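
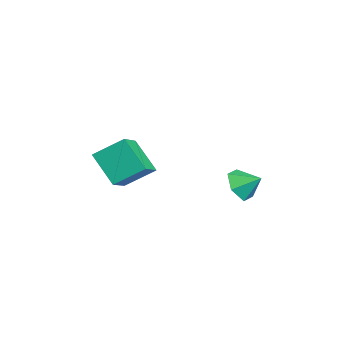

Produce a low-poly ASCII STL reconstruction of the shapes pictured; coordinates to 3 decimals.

solid 
facet normal -0.819 0.343 -0.460
outer loop
vertex -3.828 -2.287 4.213
vertex -2.58 -1.338 2.698
vertex -3.9 -3.878 3.157
endloop
endfacet
facet normal -0.572 -0.435 0.695
outer loop
vertex -2.36 -4.522 4.022
vertex -3.828 -2.287 4.213
vertex -3.9 -3.878 3.157
endloop
endfacet
facet normal -0.819 0.343 -0.460
outer loop
vertex -3.9 -3.878 3.157
vertex -2.58 -1.338 2.698
vertex -2.652 -2.929 1.642
endloop
endfacet
facet normal -0.038 -0.833 -0.553
outer loop
vertex -2.652 -2.929 1.642
vertex -2.36 -4.522 4.022
vertex -3.9 -3.878 3.157
endloop
endfacet
facet normal 0.038 0.833 0.553
outer loop
vertex -3.828 -2.287 4.213
vertex -1.04 -1.982 3.563
vertex -2.58 -1.338 2.698
endloop
endfacet
facet normal -0.572 -0.435 0.695
outer loop
vertex -2.288 -2.931 5.078
vertex -3.828 -2.287 4.213
vertex -2.36 -4.522 4.022
endloop
endfacet
facet normal 0.038 0.833 0.553
outer loop
vertex -2.288 -2.931 5.078
vertex -1.04 -1.982 3.563
vertex -3.828 -2.287 4.213
endloop
endfacet
facet normal 0.572 0.435 -0.695
outer loop
vertex -2.58 -1.338 2.698
vertex -1.04 -1.982 3.563
vertex -2.652 -2.929 1.642
endloop
endfacet
facet normal -0.038 -0.833 -0.553
outer loop
vertex -1.112 -3.573 2.507
vertex -2.36 -4.522 4.022
vertex -2.652 -2.929 1.642
endloop
endfacet
facet normal 0.572 0.435 -0.695
outer loop
vertex -2.652 -2.929 1.642
vertex -1.04 -1.982 3.563
vertex -1.112 -3.573 2.507
endloop
endfacet
facet normal 0.819 -0.343 0.460
outer loop
vertex -1.112 -3.573 2.507
vertex -2.288 -2.931 5.078
vertex -2.36 -4.522 4.022
endloop
endfacet
facet normal 0.819 -0.343 0.460
outer loop
vertex -1.04 -1.982 3.563
vertex -2.288 -2.931 5.078
vertex -1.112 -3.573 2.507
endloop
endfacet
facet normal -0.375 -0.762 -0.528
outer loop
vertex -1.224 2.234 1.842
vertex -2.142 2.799 1.679
vertex -1.317 2.883 0.972
endloop
endfacet
facet normal 0.966 0.245 0.079
outer loop
vertex -1.224 2.234 1.842
vertex -1.317 2.883 0.972
vertex -1.658 3.781 2.361
endloop
endfacet
facet normal -0.375 -0.762 -0.528
outer loop
vertex -1.317 2.883 0.972
vertex -2.142 2.799 1.679
vertex -2.235 3.448 0.809
endloop
endfacet
facet normal 0.534 0.764 -0.362
outer loop
vertex -1.317 2.883 0.972
vertex -2.235 3.448 0.809
vertex -1.658 3.781 2.361
endloop
endfacet
facet normal -0.375 -0.762 -0.528
outer loop
vertex -2.235 3.448 0.809
vertex -2.142 2.799 1.679
vertex -3.06 3.364 1.516
endloop
endfacet
facet normal -0.210 0.969 -0.130
outer loop
vertex -2.235 3.448 0.809
vertex -3.06 3.364 1.516
vertex -1.658 3.781 2.361
endloop
endfacet
facet normal -0.375 -0.762 -0.528
outer loop
vertex -3.06 3.364 1.516
vertex -2.142 2.799 1.679
vertex -2.967 2.714 2.387
endloop
endfacet
facet normal -0.523 0.655 0.545
outer loop
vertex -3.06 3.364 1.516
vertex -2.967 2.714 2.387
vertex -1.658 3.781 2.361
endloop
endfacet
facet normal -0.375 -0.762 -0.528
outer loop
vertex -2.967 2.714 2.387
vertex -2.142 2.799 1.679
vertex -2.049 2.149 2.55
endloop
endfacet
facet normal -0.091 0.136 0.986
outer loop
vertex -2.967 2.714 2.387
vertex -2.049 2.149 2.55
vertex -1.658 3.781 2.361
endloop
endfacet
facet normal -0.375 -0.762 -0.528
outer loop
vertex -2.049 2.149 2.55
vertex -2.142 2.799 1.679
vertex -1.224 2.234 1.842
endloop
endfacet
facet normal 0.654 -0.069 0.753
outer loop
vertex -2.049 2.149 2.55
vertex -1.224 2.234 1.842
vertex -1.658 3.781 2.361
endloop
endfacet

endsolid


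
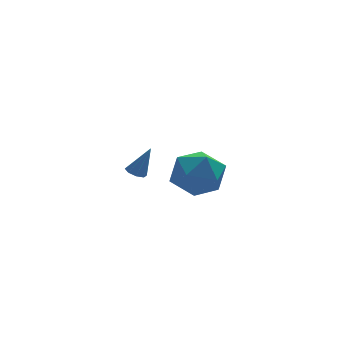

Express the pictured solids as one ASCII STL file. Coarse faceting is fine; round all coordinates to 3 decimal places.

solid 
facet normal -0.440 -0.302 0.846
outer loop
vertex 0.02 -1.967 -1.136
vertex 0.04 -3.149 -1.547
vertex 1.003 -2.699 -0.886
endloop
endfacet
facet normal -0.037 0.278 0.960
outer loop
vertex 0.02 -1.967 -1.136
vertex 1.003 -2.699 -0.886
vertex 1.181 -1.507 -1.224
endloop
endfacet
facet normal -0.276 0.798 0.535
outer loop
vertex 0.02 -1.967 -1.136
vertex 1.181 -1.507 -1.224
vertex 0.327 -1.22 -2.092
endloop
endfacet
facet normal -0.825 0.542 0.158
outer loop
vertex 0.02 -1.967 -1.136
vertex 0.327 -1.22 -2.092
vertex -0.378 -2.235 -2.292
endloop
endfacet
facet normal -0.926 -0.138 0.351
outer loop
vertex 0.02 -1.967 -1.136
vertex -0.378 -2.235 -2.292
vertex 0.04 -3.149 -1.547
endloop
endfacet
facet normal 0.632 0.123 0.766
outer loop
vertex 1.181 -1.507 -1.224
vertex 1.003 -2.699 -0.886
vertex 1.918 -2.405 -1.688
endloop
endfacet
facet normal -0.019 -0.813 0.581
outer loop
vertex 1.003 -2.699 -0.886
vertex 0.04 -3.149 -1.547
vertex 1.213 -3.42 -1.888
endloop
endfacet
facet normal -0.807 -0.548 -0.220
outer loop
vertex 0.04 -3.149 -1.547
vertex -0.378 -2.235 -2.292
vertex 0.359 -3.133 -2.756
endloop
endfacet
facet normal -0.643 0.551 -0.532
outer loop
vertex -0.378 -2.235 -2.292
vertex 0.327 -1.22 -2.092
vertex 0.537 -1.941 -3.094
endloop
endfacet
facet normal 0.246 0.966 0.078
outer loop
vertex 0.327 -1.22 -2.092
vertex 1.181 -1.507 -1.224
vertex 1.5 -1.491 -2.433
endloop
endfacet
facet normal 0.825 -0.542 -0.158
outer loop
vertex 1.52 -2.673 -2.844
vertex 1.918 -2.405 -1.688
vertex 1.213 -3.42 -1.888
endloop
endfacet
facet normal 0.276 -0.798 -0.535
outer loop
vertex 1.52 -2.673 -2.844
vertex 1.213 -3.42 -1.888
vertex 0.359 -3.133 -2.756
endloop
endfacet
facet normal 0.037 -0.278 -0.960
outer loop
vertex 1.52 -2.673 -2.844
vertex 0.359 -3.133 -2.756
vertex 0.537 -1.941 -3.094
endloop
endfacet
facet normal 0.440 0.302 -0.846
outer loop
vertex 1.52 -2.673 -2.844
vertex 0.537 -1.941 -3.094
vertex 1.5 -1.491 -2.433
endloop
endfacet
facet normal 0.926 0.138 -0.351
outer loop
vertex 1.52 -2.673 -2.844
vertex 1.5 -1.491 -2.433
vertex 1.918 -2.405 -1.688
endloop
endfacet
facet normal 0.643 -0.551 0.532
outer loop
vertex 1.213 -3.42 -1.888
vertex 1.918 -2.405 -1.688
vertex 1.003 -2.699 -0.886
endloop
endfacet
facet normal -0.246 -0.966 -0.078
outer loop
vertex 0.359 -3.133 -2.756
vertex 1.213 -3.42 -1.888
vertex 0.04 -3.149 -1.547
endloop
endfacet
facet normal -0.632 -0.123 -0.766
outer loop
vertex 0.537 -1.941 -3.094
vertex 0.359 -3.133 -2.756
vertex -0.378 -2.235 -2.292
endloop
endfacet
facet normal 0.019 0.813 -0.581
outer loop
vertex 1.5 -1.491 -2.433
vertex 0.537 -1.941 -3.094
vertex 0.327 -1.22 -2.092
endloop
endfacet
facet normal 0.807 0.548 0.220
outer loop
vertex 1.918 -2.405 -1.688
vertex 1.5 -1.491 -2.433
vertex 1.181 -1.507 -1.224
endloop
endfacet
facet normal -0.421 0.060 -0.905
outer loop
vertex 0.091 3.208 -4.643
vertex -0.312 2.945 -4.473
vertex -0.188 3.439 -4.498
endloop
endfacet
facet normal 0.657 0.751 0.069
outer loop
vertex 0.091 3.208 -4.643
vertex -0.188 3.439 -4.498
vertex 0.332 2.855 -3.087
endloop
endfacet
facet normal -0.421 0.060 -0.905
outer loop
vertex -0.188 3.439 -4.498
vertex -0.312 2.945 -4.473
vertex -0.54 3.381 -4.338
endloop
endfacet
facet normal 0.019 0.926 0.377
outer loop
vertex -0.188 3.439 -4.498
vertex -0.54 3.381 -4.338
vertex 0.332 2.855 -3.087
endloop
endfacet
facet normal -0.422 0.060 -0.905
outer loop
vertex -0.54 3.381 -4.338
vertex -0.312 2.945 -4.473
vertex -0.758 3.068 -4.257
endloop
endfacet
facet normal -0.559 0.550 0.621
outer loop
vertex -0.54 3.381 -4.338
vertex -0.758 3.068 -4.257
vertex 0.332 2.855 -3.087
endloop
endfacet
facet normal -0.422 0.058 -0.905
outer loop
vertex -0.758 3.068 -4.257
vertex -0.312 2.945 -4.473
vertex -0.715 2.682 -4.302
endloop
endfacet
facet normal -0.737 -0.159 0.657
outer loop
vertex -0.758 3.068 -4.257
vertex -0.715 2.682 -4.302
vertex 0.332 2.855 -3.087
endloop
endfacet
facet normal -0.422 0.058 -0.905
outer loop
vertex -0.715 2.682 -4.302
vertex -0.312 2.945 -4.473
vertex -0.436 2.451 -4.447
endloop
endfacet
facet normal -0.409 -0.786 0.464
outer loop
vertex -0.715 2.682 -4.302
vertex -0.436 2.451 -4.447
vertex 0.332 2.855 -3.087
endloop
endfacet
facet normal -0.421 0.058 -0.905
outer loop
vertex -0.436 2.451 -4.447
vertex -0.312 2.945 -4.473
vertex -0.084 2.509 -4.607
endloop
endfacet
facet normal 0.229 -0.961 0.156
outer loop
vertex -0.436 2.451 -4.447
vertex -0.084 2.509 -4.607
vertex 0.332 2.855 -3.087
endloop
endfacet
facet normal -0.420 0.058 -0.905
outer loop
vertex -0.084 2.509 -4.607
vertex -0.312 2.945 -4.473
vertex 0.134 2.822 -4.688
endloop
endfacet
facet normal 0.807 -0.585 -0.088
outer loop
vertex -0.084 2.509 -4.607
vertex 0.134 2.822 -4.688
vertex 0.332 2.855 -3.087
endloop
endfacet
facet normal -0.420 0.059 -0.905
outer loop
vertex 0.134 2.822 -4.688
vertex -0.312 2.945 -4.473
vertex 0.091 3.208 -4.643
endloop
endfacet
facet normal 0.984 0.124 -0.124
outer loop
vertex 0.134 2.822 -4.688
vertex 0.091 3.208 -4.643
vertex 0.332 2.855 -3.087
endloop
endfacet

endsolid


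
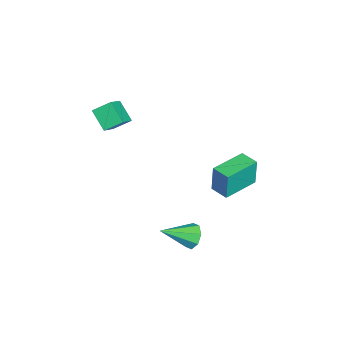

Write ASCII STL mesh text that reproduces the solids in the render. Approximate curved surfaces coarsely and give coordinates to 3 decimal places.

solid 
facet normal -0.776 0.237 -0.585
outer loop
vertex -3.136 -2.666 3.984
vertex -2.286 -2.045 3.108
vertex -3.009 -3.628 3.426
endloop
endfacet
facet normal -0.620 -0.453 0.640
outer loop
vertex -1.674 -4.035 4.432
vertex -3.136 -2.666 3.984
vertex -3.009 -3.628 3.426
endloop
endfacet
facet normal -0.776 0.237 -0.585
outer loop
vertex -3.009 -3.628 3.426
vertex -2.286 -2.045 3.108
vertex -2.158 -3.007 2.549
endloop
endfacet
facet normal 0.114 -0.859 -0.498
outer loop
vertex -2.158 -3.007 2.549
vertex -1.674 -4.035 4.432
vertex -3.009 -3.628 3.426
endloop
endfacet
facet normal -0.114 0.859 0.499
outer loop
vertex -3.136 -2.666 3.984
vertex -0.951 -2.452 4.114
vertex -2.286 -2.045 3.108
endloop
endfacet
facet normal -0.621 -0.454 0.639
outer loop
vertex -1.802 -3.073 4.991
vertex -3.136 -2.666 3.984
vertex -1.674 -4.035 4.432
endloop
endfacet
facet normal -0.114 0.860 0.498
outer loop
vertex -1.802 -3.073 4.991
vertex -0.951 -2.452 4.114
vertex -3.136 -2.666 3.984
endloop
endfacet
facet normal 0.620 0.454 -0.639
outer loop
vertex -2.286 -2.045 3.108
vertex -0.951 -2.452 4.114
vertex -2.158 -3.007 2.549
endloop
endfacet
facet normal 0.114 -0.859 -0.498
outer loop
vertex -0.824 -3.414 3.556
vertex -1.674 -4.035 4.432
vertex -2.158 -3.007 2.549
endloop
endfacet
facet normal 0.621 0.453 -0.640
outer loop
vertex -2.158 -3.007 2.549
vertex -0.951 -2.452 4.114
vertex -0.824 -3.414 3.556
endloop
endfacet
facet normal 0.776 -0.237 0.585
outer loop
vertex -0.824 -3.414 3.556
vertex -1.802 -3.073 4.991
vertex -1.674 -4.035 4.432
endloop
endfacet
facet normal 0.776 -0.237 0.585
outer loop
vertex -0.951 -2.452 4.114
vertex -1.802 -3.073 4.991
vertex -0.824 -3.414 3.556
endloop
endfacet
facet normal -0.728 -0.685 0.030
outer loop
vertex -2.472 2.157 -0.999
vertex -3.953 3.729 -1.04
vertex -2.488 2.098 -2.727
endloop
endfacet
facet normal 0.685 -0.728 0.019
outer loop
vertex -1.687 2.851 -2.76
vertex -2.472 2.157 -0.999
vertex -2.488 2.098 -2.727
endloop
endfacet
facet normal -0.728 -0.685 0.030
outer loop
vertex -2.488 2.098 -2.727
vertex -3.953 3.729 -1.04
vertex -3.968 3.669 -2.768
endloop
endfacet
facet normal -0.009 -0.034 -0.999
outer loop
vertex -3.968 3.669 -2.768
vertex -1.687 2.851 -2.76
vertex -2.488 2.098 -2.727
endloop
endfacet
facet normal 0.009 0.034 0.999
outer loop
vertex -2.472 2.157 -0.999
vertex -3.152 4.482 -1.073
vertex -3.953 3.729 -1.04
endloop
endfacet
facet normal 0.686 -0.727 0.019
outer loop
vertex -1.672 2.911 -1.032
vertex -2.472 2.157 -0.999
vertex -1.687 2.851 -2.76
endloop
endfacet
facet normal 0.009 0.034 0.999
outer loop
vertex -1.672 2.911 -1.032
vertex -3.152 4.482 -1.073
vertex -2.472 2.157 -0.999
endloop
endfacet
facet normal -0.685 0.728 -0.019
outer loop
vertex -3.953 3.729 -1.04
vertex -3.152 4.482 -1.073
vertex -3.968 3.669 -2.768
endloop
endfacet
facet normal -0.009 -0.034 -0.999
outer loop
vertex -3.168 4.423 -2.801
vertex -1.687 2.851 -2.76
vertex -3.968 3.669 -2.768
endloop
endfacet
facet normal -0.686 0.727 -0.018
outer loop
vertex -3.968 3.669 -2.768
vertex -3.152 4.482 -1.073
vertex -3.168 4.423 -2.801
endloop
endfacet
facet normal 0.728 0.685 -0.030
outer loop
vertex -3.168 4.423 -2.801
vertex -1.672 2.911 -1.032
vertex -1.687 2.851 -2.76
endloop
endfacet
facet normal 0.728 0.685 -0.030
outer loop
vertex -3.152 4.482 -1.073
vertex -1.672 2.911 -1.032
vertex -3.168 4.423 -2.801
endloop
endfacet
facet normal -0.262 0.836 -0.482
outer loop
vertex 3.053 1.472 -1.29
vertex 2.666 1.041 -1.828
vertex 2.475 1.378 -1.139
endloop
endfacet
facet normal 0.217 0.198 0.956
outer loop
vertex 3.053 1.472 -1.29
vertex 2.475 1.378 -1.139
vertex 3.174 -0.581 -0.892
endloop
endfacet
facet normal -0.262 0.836 -0.482
outer loop
vertex 2.475 1.378 -1.139
vertex 2.666 1.041 -1.828
vertex 2.009 1.087 -1.391
endloop
endfacet
facet normal -0.451 -0.049 0.891
outer loop
vertex 2.475 1.378 -1.139
vertex 2.009 1.087 -1.391
vertex 3.174 -0.581 -0.892
endloop
endfacet
facet normal -0.262 0.836 -0.482
outer loop
vertex 2.009 1.087 -1.391
vertex 2.666 1.041 -1.828
vertex 1.928 0.769 -1.899
endloop
endfacet
facet normal -0.802 -0.440 0.403
outer loop
vertex 2.009 1.087 -1.391
vertex 1.928 0.769 -1.899
vertex 3.174 -0.581 -0.892
endloop
endfacet
facet normal -0.262 0.836 -0.482
outer loop
vertex 1.928 0.769 -1.899
vertex 2.666 1.041 -1.828
vertex 2.279 0.61 -2.365
endloop
endfacet
facet normal -0.630 -0.745 -0.220
outer loop
vertex 1.928 0.769 -1.899
vertex 2.279 0.61 -2.365
vertex 3.174 -0.581 -0.892
endloop
endfacet
facet normal -0.262 0.836 -0.482
outer loop
vertex 2.279 0.61 -2.365
vertex 2.666 1.041 -1.828
vertex 2.857 0.704 -2.516
endloop
endfacet
facet normal -0.033 -0.787 -0.616
outer loop
vertex 2.279 0.61 -2.365
vertex 2.857 0.704 -2.516
vertex 3.174 -0.581 -0.892
endloop
endfacet
facet normal -0.261 0.836 -0.482
outer loop
vertex 2.857 0.704 -2.516
vertex 2.666 1.041 -1.828
vertex 3.323 0.995 -2.264
endloop
endfacet
facet normal 0.636 -0.540 -0.552
outer loop
vertex 2.857 0.704 -2.516
vertex 3.323 0.995 -2.264
vertex 3.174 -0.581 -0.892
endloop
endfacet
facet normal -0.261 0.837 -0.482
outer loop
vertex 3.323 0.995 -2.264
vertex 2.666 1.041 -1.828
vertex 3.405 1.313 -1.756
endloop
endfacet
facet normal 0.987 -0.150 -0.065
outer loop
vertex 3.323 0.995 -2.264
vertex 3.405 1.313 -1.756
vertex 3.174 -0.581 -0.892
endloop
endfacet
facet normal -0.261 0.836 -0.482
outer loop
vertex 3.405 1.313 -1.756
vertex 2.666 1.041 -1.828
vertex 3.053 1.472 -1.29
endloop
endfacet
facet normal 0.813 0.157 0.561
outer loop
vertex 3.405 1.313 -1.756
vertex 3.053 1.472 -1.29
vertex 3.174 -0.581 -0.892
endloop
endfacet

endsolid


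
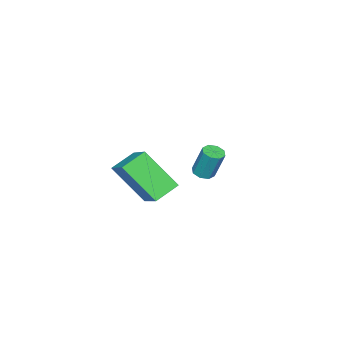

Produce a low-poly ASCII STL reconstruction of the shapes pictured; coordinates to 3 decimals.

solid 
facet normal 0.005 -0.338 -0.941
outer loop
vertex -2.968 -2.062 -3.385
vertex -3.227 -2.498 -3.23
vertex -3.371 -2.018 -3.403
endloop
endfacet
facet normal 0.117 0.935 -0.335
outer loop
vertex -2.968 -2.062 -3.385
vertex -3.371 -2.018 -3.403
vertex -2.975 -1.546 -1.945
endloop
endfacet
facet normal 0.117 0.935 -0.335
outer loop
vertex -2.975 -1.546 -1.945
vertex -3.371 -2.018 -3.403
vertex -3.377 -1.502 -1.963
endloop
endfacet
facet normal -0.005 0.338 0.941
outer loop
vertex -2.975 -1.546 -1.945
vertex -3.377 -1.502 -1.963
vertex -3.233 -1.982 -1.79
endloop
endfacet
facet normal 0.003 -0.338 -0.941
outer loop
vertex -3.371 -2.018 -3.403
vertex -3.227 -2.498 -3.23
vertex -3.689 -2.255 -3.319
endloop
endfacet
facet normal -0.620 0.738 -0.267
outer loop
vertex -3.371 -2.018 -3.403
vertex -3.689 -2.255 -3.319
vertex -3.377 -1.502 -1.963
endloop
endfacet
facet normal -0.619 0.738 -0.268
outer loop
vertex -3.377 -1.502 -1.963
vertex -3.689 -2.255 -3.319
vertex -3.696 -1.739 -1.879
endloop
endfacet
facet normal -0.003 0.338 0.941
outer loop
vertex -3.377 -1.502 -1.963
vertex -3.696 -1.739 -1.879
vertex -3.233 -1.982 -1.79
endloop
endfacet
facet normal 0.005 -0.335 -0.942
outer loop
vertex -3.689 -2.255 -3.319
vertex -3.227 -2.498 -3.23
vertex -3.737 -2.635 -3.184
endloop
endfacet
facet normal -0.993 0.110 -0.044
outer loop
vertex -3.689 -2.255 -3.319
vertex -3.737 -2.635 -3.184
vertex -3.696 -1.739 -1.879
endloop
endfacet
facet normal -0.993 0.108 -0.043
outer loop
vertex -3.696 -1.739 -1.879
vertex -3.737 -2.635 -3.184
vertex -3.743 -2.118 -1.743
endloop
endfacet
facet normal -0.003 0.338 0.941
outer loop
vertex -3.696 -1.739 -1.879
vertex -3.743 -2.118 -1.743
vertex -3.233 -1.982 -1.79
endloop
endfacet
facet normal 0.006 -0.338 -0.941
outer loop
vertex -3.737 -2.635 -3.184
vertex -3.227 -2.498 -3.23
vertex -3.485 -2.934 -3.075
endloop
endfacet
facet normal -0.784 -0.585 0.207
outer loop
vertex -3.737 -2.635 -3.184
vertex -3.485 -2.934 -3.075
vertex -3.743 -2.118 -1.743
endloop
endfacet
facet normal -0.786 -0.584 0.205
outer loop
vertex -3.743 -2.118 -1.743
vertex -3.485 -2.934 -3.075
vertex -3.492 -2.418 -1.635
endloop
endfacet
facet normal -0.003 0.337 0.942
outer loop
vertex -3.743 -2.118 -1.743
vertex -3.492 -2.418 -1.635
vertex -3.233 -1.982 -1.79
endloop
endfacet
facet normal 0.005 -0.338 -0.941
outer loop
vertex -3.485 -2.934 -3.075
vertex -3.227 -2.498 -3.23
vertex -3.083 -2.978 -3.057
endloop
endfacet
facet normal -0.117 -0.935 0.334
outer loop
vertex -3.485 -2.934 -3.075
vertex -3.083 -2.978 -3.057
vertex -3.492 -2.418 -1.635
endloop
endfacet
facet normal -0.117 -0.935 0.335
outer loop
vertex -3.492 -2.418 -1.635
vertex -3.083 -2.978 -3.057
vertex -3.089 -2.462 -1.617
endloop
endfacet
facet normal -0.005 0.338 0.941
outer loop
vertex -3.492 -2.418 -1.635
vertex -3.089 -2.462 -1.617
vertex -3.233 -1.982 -1.79
endloop
endfacet
facet normal 0.003 -0.338 -0.941
outer loop
vertex -3.083 -2.978 -3.057
vertex -3.227 -2.498 -3.23
vertex -2.764 -2.741 -3.141
endloop
endfacet
facet normal 0.619 -0.739 0.267
outer loop
vertex -3.083 -2.978 -3.057
vertex -2.764 -2.741 -3.141
vertex -3.089 -2.462 -1.617
endloop
endfacet
facet normal 0.620 -0.737 0.267
outer loop
vertex -3.089 -2.462 -1.617
vertex -2.764 -2.741 -3.141
vertex -2.771 -2.225 -1.701
endloop
endfacet
facet normal -0.003 0.338 0.941
outer loop
vertex -3.089 -2.462 -1.617
vertex -2.771 -2.225 -1.701
vertex -3.233 -1.982 -1.79
endloop
endfacet
facet normal 0.003 -0.338 -0.941
outer loop
vertex -2.764 -2.741 -3.141
vertex -3.227 -2.498 -3.23
vertex -2.717 -2.362 -3.277
endloop
endfacet
facet normal 0.993 -0.108 0.043
outer loop
vertex -2.764 -2.741 -3.141
vertex -2.717 -2.362 -3.277
vertex -2.771 -2.225 -1.701
endloop
endfacet
facet normal 0.993 -0.110 0.044
outer loop
vertex -2.771 -2.225 -1.701
vertex -2.717 -2.362 -3.277
vertex -2.723 -1.845 -1.836
endloop
endfacet
facet normal -0.005 0.335 0.942
outer loop
vertex -2.771 -2.225 -1.701
vertex -2.723 -1.845 -1.836
vertex -3.233 -1.982 -1.79
endloop
endfacet
facet normal 0.003 -0.337 -0.942
outer loop
vertex -2.717 -2.362 -3.277
vertex -3.227 -2.498 -3.23
vertex -2.968 -2.062 -3.385
endloop
endfacet
facet normal 0.786 0.583 -0.206
outer loop
vertex -2.717 -2.362 -3.277
vertex -2.968 -2.062 -3.385
vertex -2.723 -1.845 -1.836
endloop
endfacet
facet normal 0.784 0.586 -0.206
outer loop
vertex -2.723 -1.845 -1.836
vertex -2.968 -2.062 -3.385
vertex -2.975 -1.546 -1.945
endloop
endfacet
facet normal -0.006 0.338 0.941
outer loop
vertex -2.723 -1.845 -1.836
vertex -2.975 -1.546 -1.945
vertex -3.233 -1.982 -1.79
endloop
endfacet
facet normal -0.538 -0.659 -0.525
outer loop
vertex 1.228 -3.133 0.08
vertex 1.01 -1.682 -1.519
vertex 2.249 -3.552 -0.44
endloop
endfacet
facet normal 0.101 -0.669 0.737
outer loop
vertex 3.19 -2.398 0.479
vertex 1.228 -3.133 0.08
vertex 2.249 -3.552 -0.44
endloop
endfacet
facet normal -0.538 -0.659 -0.525
outer loop
vertex 2.249 -3.552 -0.44
vertex 1.01 -1.682 -1.519
vertex 2.031 -2.101 -2.039
endloop
endfacet
facet normal 0.837 -0.343 -0.426
outer loop
vertex 2.031 -2.101 -2.039
vertex 3.19 -2.398 0.479
vertex 2.249 -3.552 -0.44
endloop
endfacet
facet normal -0.837 0.343 0.426
outer loop
vertex 1.228 -3.133 0.08
vertex 1.951 -0.528 -0.6
vertex 1.01 -1.682 -1.519
endloop
endfacet
facet normal 0.101 -0.669 0.737
outer loop
vertex 2.169 -1.979 0.999
vertex 1.228 -3.133 0.08
vertex 3.19 -2.398 0.479
endloop
endfacet
facet normal -0.837 0.343 0.426
outer loop
vertex 2.169 -1.979 0.999
vertex 1.951 -0.528 -0.6
vertex 1.228 -3.133 0.08
endloop
endfacet
facet normal -0.101 0.669 -0.737
outer loop
vertex 1.01 -1.682 -1.519
vertex 1.951 -0.528 -0.6
vertex 2.031 -2.101 -2.039
endloop
endfacet
facet normal 0.837 -0.343 -0.426
outer loop
vertex 2.972 -0.947 -1.12
vertex 3.19 -2.398 0.479
vertex 2.031 -2.101 -2.039
endloop
endfacet
facet normal -0.101 0.669 -0.737
outer loop
vertex 2.031 -2.101 -2.039
vertex 1.951 -0.528 -0.6
vertex 2.972 -0.947 -1.12
endloop
endfacet
facet normal 0.538 0.659 0.525
outer loop
vertex 2.972 -0.947 -1.12
vertex 2.169 -1.979 0.999
vertex 3.19 -2.398 0.479
endloop
endfacet
facet normal 0.538 0.659 0.525
outer loop
vertex 1.951 -0.528 -0.6
vertex 2.169 -1.979 0.999
vertex 2.972 -0.947 -1.12
endloop
endfacet

endsolid


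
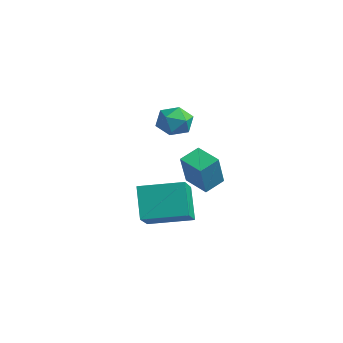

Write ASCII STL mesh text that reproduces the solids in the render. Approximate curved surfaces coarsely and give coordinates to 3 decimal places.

solid 
facet normal -0.380 0.356 -0.853
outer loop
vertex -0.352 2.325 -3.836
vertex 0.849 2.678 -4.224
vertex -0.215 1.341 -4.308
endloop
endfacet
facet normal -0.916 -0.270 0.296
outer loop
vertex 0.531 0.642 -2.636
vertex -0.352 2.325 -3.836
vertex -0.215 1.341 -4.308
endloop
endfacet
facet normal -0.380 0.356 -0.853
outer loop
vertex -0.215 1.341 -4.308
vertex 0.849 2.678 -4.224
vertex 0.985 1.693 -4.696
endloop
endfacet
facet normal 0.124 -0.895 -0.429
outer loop
vertex 0.985 1.693 -4.696
vertex 0.531 0.642 -2.636
vertex -0.215 1.341 -4.308
endloop
endfacet
facet normal -0.124 0.895 0.429
outer loop
vertex -0.352 2.325 -3.836
vertex 1.595 1.979 -2.552
vertex 0.849 2.678 -4.224
endloop
endfacet
facet normal -0.916 -0.269 0.297
outer loop
vertex 0.395 1.627 -2.164
vertex -0.352 2.325 -3.836
vertex 0.531 0.642 -2.636
endloop
endfacet
facet normal -0.124 0.895 0.429
outer loop
vertex 0.395 1.627 -2.164
vertex 1.595 1.979 -2.552
vertex -0.352 2.325 -3.836
endloop
endfacet
facet normal 0.916 0.269 -0.297
outer loop
vertex 0.849 2.678 -4.224
vertex 1.595 1.979 -2.552
vertex 0.985 1.693 -4.696
endloop
endfacet
facet normal 0.124 -0.895 -0.429
outer loop
vertex 1.732 0.995 -3.024
vertex 0.531 0.642 -2.636
vertex 0.985 1.693 -4.696
endloop
endfacet
facet normal 0.916 0.270 -0.297
outer loop
vertex 0.985 1.693 -4.696
vertex 1.595 1.979 -2.552
vertex 1.732 0.995 -3.024
endloop
endfacet
facet normal 0.380 -0.356 0.853
outer loop
vertex 1.732 0.995 -3.024
vertex 0.395 1.627 -2.164
vertex 0.531 0.642 -2.636
endloop
endfacet
facet normal 0.380 -0.356 0.853
outer loop
vertex 1.595 1.979 -2.552
vertex 0.395 1.627 -2.164
vertex 1.732 0.995 -3.024
endloop
endfacet
facet normal -0.129 0.698 0.705
outer loop
vertex -0.565 1.897 -0.606
vertex -1.405 1.537 -0.403
vertex -0.643 1.227 0.043
endloop
endfacet
facet normal 0.563 0.540 0.625
outer loop
vertex -0.565 1.897 -0.606
vertex -0.643 1.227 0.043
vertex 0.062 1.203 -0.571
endloop
endfacet
facet normal 0.742 0.668 -0.054
outer loop
vertex -0.565 1.897 -0.606
vertex 0.062 1.203 -0.571
vertex -0.264 1.499 -1.397
endloop
endfacet
facet normal 0.160 0.905 -0.394
outer loop
vertex -0.565 1.897 -0.606
vertex -0.264 1.499 -1.397
vertex -1.171 1.705 -1.293
endloop
endfacet
facet normal -0.377 0.923 0.075
outer loop
vertex -0.565 1.897 -0.606
vertex -1.171 1.705 -1.293
vertex -1.405 1.537 -0.403
endloop
endfacet
facet normal 0.646 -0.157 0.747
outer loop
vertex 0.062 1.203 -0.571
vertex -0.643 1.227 0.043
vertex -0.389 0.415 -0.347
endloop
endfacet
facet normal -0.473 0.097 0.876
outer loop
vertex -0.643 1.227 0.043
vertex -1.405 1.537 -0.403
vertex -1.296 0.621 -0.243
endloop
endfacet
facet normal -0.876 0.461 -0.143
outer loop
vertex -1.405 1.537 -0.403
vertex -1.171 1.705 -1.293
vertex -1.622 0.917 -1.069
endloop
endfacet
facet normal -0.005 0.432 -0.902
outer loop
vertex -1.171 1.705 -1.293
vertex -0.264 1.499 -1.397
vertex -0.917 0.893 -1.683
endloop
endfacet
facet normal 0.935 0.050 -0.351
outer loop
vertex -0.264 1.499 -1.397
vertex 0.062 1.203 -0.571
vertex -0.155 0.583 -1.237
endloop
endfacet
facet normal -0.160 -0.905 0.394
outer loop
vertex -0.995 0.223 -1.034
vertex -0.389 0.415 -0.347
vertex -1.296 0.621 -0.243
endloop
endfacet
facet normal -0.742 -0.668 0.054
outer loop
vertex -0.995 0.223 -1.034
vertex -1.296 0.621 -0.243
vertex -1.622 0.917 -1.069
endloop
endfacet
facet normal -0.563 -0.540 -0.625
outer loop
vertex -0.995 0.223 -1.034
vertex -1.622 0.917 -1.069
vertex -0.917 0.893 -1.683
endloop
endfacet
facet normal 0.129 -0.698 -0.705
outer loop
vertex -0.995 0.223 -1.034
vertex -0.917 0.893 -1.683
vertex -0.155 0.583 -1.237
endloop
endfacet
facet normal 0.377 -0.923 -0.075
outer loop
vertex -0.995 0.223 -1.034
vertex -0.155 0.583 -1.237
vertex -0.389 0.415 -0.347
endloop
endfacet
facet normal 0.005 -0.432 0.902
outer loop
vertex -1.296 0.621 -0.243
vertex -0.389 0.415 -0.347
vertex -0.643 1.227 0.043
endloop
endfacet
facet normal -0.935 -0.050 0.351
outer loop
vertex -1.622 0.917 -1.069
vertex -1.296 0.621 -0.243
vertex -1.405 1.537 -0.403
endloop
endfacet
facet normal -0.646 0.157 -0.747
outer loop
vertex -0.917 0.893 -1.683
vertex -1.622 0.917 -1.069
vertex -1.171 1.705 -1.293
endloop
endfacet
facet normal 0.473 -0.097 -0.876
outer loop
vertex -0.155 0.583 -1.237
vertex -0.917 0.893 -1.683
vertex -0.264 1.499 -1.397
endloop
endfacet
facet normal 0.876 -0.461 0.143
outer loop
vertex -0.389 0.415 -0.347
vertex -0.155 0.583 -1.237
vertex 0.062 1.203 -0.571
endloop
endfacet
facet normal -0.537 -0.829 -0.156
outer loop
vertex 4.474 -3.324 -4.069
vertex 3.563 -3.021 -2.546
vertex 3.307 -2.402 -4.951
endloop
endfacet
facet normal 0.506 -0.168 -0.846
outer loop
vertex 4.397 -0.719 -4.634
vertex 4.474 -3.324 -4.069
vertex 3.307 -2.402 -4.951
endloop
endfacet
facet normal -0.537 -0.829 -0.156
outer loop
vertex 3.307 -2.402 -4.951
vertex 3.563 -3.021 -2.546
vertex 2.396 -2.098 -3.429
endloop
endfacet
facet normal -0.675 0.533 -0.510
outer loop
vertex 2.396 -2.098 -3.429
vertex 4.397 -0.719 -4.634
vertex 3.307 -2.402 -4.951
endloop
endfacet
facet normal 0.675 -0.533 0.510
outer loop
vertex 4.474 -3.324 -4.069
vertex 4.653 -1.338 -2.229
vertex 3.563 -3.021 -2.546
endloop
endfacet
facet normal 0.507 -0.168 -0.846
outer loop
vertex 5.564 -1.642 -3.751
vertex 4.474 -3.324 -4.069
vertex 4.397 -0.719 -4.634
endloop
endfacet
facet normal 0.674 -0.534 0.510
outer loop
vertex 5.564 -1.642 -3.751
vertex 4.653 -1.338 -2.229
vertex 4.474 -3.324 -4.069
endloop
endfacet
facet normal -0.506 0.169 0.846
outer loop
vertex 3.563 -3.021 -2.546
vertex 4.653 -1.338 -2.229
vertex 2.396 -2.098 -3.429
endloop
endfacet
facet normal -0.675 0.534 -0.510
outer loop
vertex 3.486 -0.416 -3.111
vertex 4.397 -0.719 -4.634
vertex 2.396 -2.098 -3.429
endloop
endfacet
facet normal -0.506 0.168 0.846
outer loop
vertex 2.396 -2.098 -3.429
vertex 4.653 -1.338 -2.229
vertex 3.486 -0.416 -3.111
endloop
endfacet
facet normal 0.537 0.829 0.156
outer loop
vertex 3.486 -0.416 -3.111
vertex 5.564 -1.642 -3.751
vertex 4.397 -0.719 -4.634
endloop
endfacet
facet normal 0.537 0.829 0.156
outer loop
vertex 4.653 -1.338 -2.229
vertex 5.564 -1.642 -3.751
vertex 3.486 -0.416 -3.111
endloop
endfacet

endsolid


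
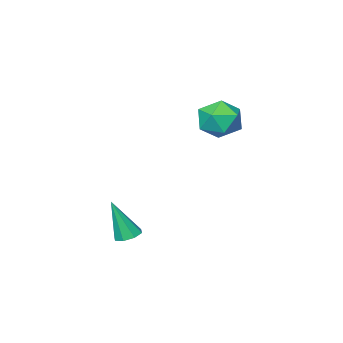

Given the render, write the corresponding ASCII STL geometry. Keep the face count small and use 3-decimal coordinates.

solid 
facet normal 0.205 0.523 0.827
outer loop
vertex -4.152 -2.546 1.218
vertex -4.055 -3.513 1.806
vertex -3.145 -3.064 1.296
endloop
endfacet
facet normal 0.428 0.870 0.245
outer loop
vertex -4.152 -2.546 1.218
vertex -3.145 -3.064 1.296
vertex -3.48 -2.62 0.306
endloop
endfacet
facet normal -0.136 0.974 -0.179
outer loop
vertex -4.152 -2.546 1.218
vertex -3.48 -2.62 0.306
vertex -4.597 -2.795 0.204
endloop
endfacet
facet normal -0.708 0.692 0.141
outer loop
vertex -4.152 -2.546 1.218
vertex -4.597 -2.795 0.204
vertex -4.953 -3.347 1.131
endloop
endfacet
facet normal -0.497 0.414 0.763
outer loop
vertex -4.152 -2.546 1.218
vertex -4.953 -3.347 1.131
vertex -4.055 -3.513 1.806
endloop
endfacet
facet normal 0.889 0.448 -0.100
outer loop
vertex -3.48 -2.62 0.306
vertex -3.145 -3.064 1.296
vertex -2.967 -3.633 0.329
endloop
endfacet
facet normal 0.528 -0.114 0.842
outer loop
vertex -3.145 -3.064 1.296
vertex -4.055 -3.513 1.806
vertex -3.323 -4.185 1.256
endloop
endfacet
facet normal -0.609 -0.291 0.738
outer loop
vertex -4.055 -3.513 1.806
vertex -4.953 -3.347 1.131
vertex -4.44 -4.36 1.154
endloop
endfacet
facet normal -0.950 0.160 -0.269
outer loop
vertex -4.953 -3.347 1.131
vertex -4.597 -2.795 0.204
vertex -4.775 -3.916 0.164
endloop
endfacet
facet normal -0.025 0.617 -0.787
outer loop
vertex -4.597 -2.795 0.204
vertex -3.48 -2.62 0.306
vertex -3.865 -3.467 -0.346
endloop
endfacet
facet normal 0.708 -0.692 -0.141
outer loop
vertex -3.768 -4.434 0.242
vertex -2.967 -3.633 0.329
vertex -3.323 -4.185 1.256
endloop
endfacet
facet normal 0.136 -0.974 0.179
outer loop
vertex -3.768 -4.434 0.242
vertex -3.323 -4.185 1.256
vertex -4.44 -4.36 1.154
endloop
endfacet
facet normal -0.428 -0.870 -0.245
outer loop
vertex -3.768 -4.434 0.242
vertex -4.44 -4.36 1.154
vertex -4.775 -3.916 0.164
endloop
endfacet
facet normal -0.205 -0.523 -0.827
outer loop
vertex -3.768 -4.434 0.242
vertex -4.775 -3.916 0.164
vertex -3.865 -3.467 -0.346
endloop
endfacet
facet normal 0.497 -0.414 -0.763
outer loop
vertex -3.768 -4.434 0.242
vertex -3.865 -3.467 -0.346
vertex -2.967 -3.633 0.329
endloop
endfacet
facet normal 0.950 -0.160 0.269
outer loop
vertex -3.323 -4.185 1.256
vertex -2.967 -3.633 0.329
vertex -3.145 -3.064 1.296
endloop
endfacet
facet normal 0.025 -0.617 0.787
outer loop
vertex -4.44 -4.36 1.154
vertex -3.323 -4.185 1.256
vertex -4.055 -3.513 1.806
endloop
endfacet
facet normal -0.889 -0.448 0.100
outer loop
vertex -4.775 -3.916 0.164
vertex -4.44 -4.36 1.154
vertex -4.953 -3.347 1.131
endloop
endfacet
facet normal -0.528 0.114 -0.842
outer loop
vertex -3.865 -3.467 -0.346
vertex -4.775 -3.916 0.164
vertex -4.597 -2.795 0.204
endloop
endfacet
facet normal 0.609 0.291 -0.738
outer loop
vertex -2.967 -3.633 0.329
vertex -3.865 -3.467 -0.346
vertex -3.48 -2.62 0.306
endloop
endfacet
facet normal -0.252 0.229 -0.940
outer loop
vertex 1.872 -3.246 -4.591
vertex 1.533 -2.747 -4.379
vertex 2.139 -2.837 -4.563
endloop
endfacet
facet normal 0.838 -0.543 -0.060
outer loop
vertex 1.872 -3.246 -4.591
vertex 2.139 -2.837 -4.563
vertex 2.047 -3.213 -2.461
endloop
endfacet
facet normal -0.252 0.228 -0.940
outer loop
vertex 2.139 -2.837 -4.563
vertex 1.533 -2.747 -4.379
vertex 2.051 -2.374 -4.427
endloop
endfacet
facet normal 0.984 0.166 0.073
outer loop
vertex 2.139 -2.837 -4.563
vertex 2.051 -2.374 -4.427
vertex 2.047 -3.213 -2.461
endloop
endfacet
facet normal -0.252 0.229 -0.940
outer loop
vertex 2.051 -2.374 -4.427
vertex 1.533 -2.747 -4.379
vertex 1.66 -2.13 -4.263
endloop
endfacet
facet normal 0.594 0.739 0.317
outer loop
vertex 2.051 -2.374 -4.427
vertex 1.66 -2.13 -4.263
vertex 2.047 -3.213 -2.461
endloop
endfacet
facet normal -0.252 0.229 -0.940
outer loop
vertex 1.66 -2.13 -4.263
vertex 1.533 -2.747 -4.379
vertex 1.194 -2.248 -4.167
endloop
endfacet
facet normal -0.104 0.842 0.529
outer loop
vertex 1.66 -2.13 -4.263
vertex 1.194 -2.248 -4.167
vertex 2.047 -3.213 -2.461
endloop
endfacet
facet normal -0.252 0.229 -0.940
outer loop
vertex 1.194 -2.248 -4.167
vertex 1.533 -2.747 -4.379
vertex 0.927 -2.657 -4.195
endloop
endfacet
facet normal -0.698 0.415 0.584
outer loop
vertex 1.194 -2.248 -4.167
vertex 0.927 -2.657 -4.195
vertex 2.047 -3.213 -2.461
endloop
endfacet
facet normal -0.252 0.229 -0.940
outer loop
vertex 0.927 -2.657 -4.195
vertex 1.533 -2.747 -4.379
vertex 1.015 -3.119 -4.331
endloop
endfacet
facet normal -0.843 -0.293 0.451
outer loop
vertex 0.927 -2.657 -4.195
vertex 1.015 -3.119 -4.331
vertex 2.047 -3.213 -2.461
endloop
endfacet
facet normal -0.251 0.228 -0.941
outer loop
vertex 1.015 -3.119 -4.331
vertex 1.533 -2.747 -4.379
vertex 1.407 -3.364 -4.495
endloop
endfacet
facet normal -0.455 -0.866 0.207
outer loop
vertex 1.015 -3.119 -4.331
vertex 1.407 -3.364 -4.495
vertex 2.047 -3.213 -2.461
endloop
endfacet
facet normal -0.252 0.228 -0.940
outer loop
vertex 1.407 -3.364 -4.495
vertex 1.533 -2.747 -4.379
vertex 1.872 -3.246 -4.591
endloop
endfacet
facet normal 0.245 -0.970 -0.005
outer loop
vertex 1.407 -3.364 -4.495
vertex 1.872 -3.246 -4.591
vertex 2.047 -3.213 -2.461
endloop
endfacet

endsolid


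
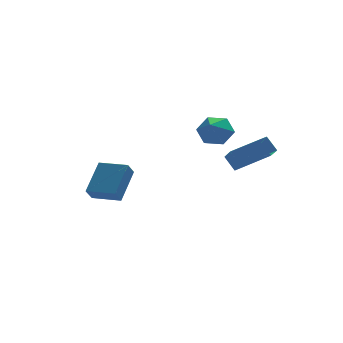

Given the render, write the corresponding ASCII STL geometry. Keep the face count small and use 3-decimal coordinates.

solid 
facet normal 0.357 0.790 -0.499
outer loop
vertex 3.575 1.055 2.179
vertex 2.951 0.888 1.468
vertex 2.705 1.461 2.199
endloop
endfacet
facet normal 0.071 0.103 0.992
outer loop
vertex 3.575 1.055 2.179
vertex 2.705 1.461 2.199
vertex 2.249 -0.668 2.452
endloop
endfacet
facet normal 0.356 0.790 -0.499
outer loop
vertex 2.705 1.461 2.199
vertex 2.951 0.888 1.468
vertex 2.081 1.293 1.488
endloop
endfacet
facet normal -0.757 0.235 0.609
outer loop
vertex 2.705 1.461 2.199
vertex 2.081 1.293 1.488
vertex 2.249 -0.668 2.452
endloop
endfacet
facet normal 0.356 0.790 -0.499
outer loop
vertex 2.081 1.293 1.488
vertex 2.951 0.888 1.468
vertex 2.327 0.721 0.758
endloop
endfacet
facet normal -0.966 -0.175 -0.188
outer loop
vertex 2.081 1.293 1.488
vertex 2.327 0.721 0.758
vertex 2.249 -0.668 2.452
endloop
endfacet
facet normal 0.356 0.790 -0.499
outer loop
vertex 2.327 0.721 0.758
vertex 2.951 0.888 1.468
vertex 3.197 0.316 0.738
endloop
endfacet
facet normal -0.348 -0.717 -0.604
outer loop
vertex 2.327 0.721 0.758
vertex 3.197 0.316 0.738
vertex 2.249 -0.668 2.452
endloop
endfacet
facet normal 0.357 0.790 -0.499
outer loop
vertex 3.197 0.316 0.738
vertex 2.951 0.888 1.468
vertex 3.821 0.483 1.449
endloop
endfacet
facet normal 0.480 -0.849 -0.222
outer loop
vertex 3.197 0.316 0.738
vertex 3.821 0.483 1.449
vertex 2.249 -0.668 2.452
endloop
endfacet
facet normal 0.357 0.790 -0.499
outer loop
vertex 3.821 0.483 1.449
vertex 2.951 0.888 1.468
vertex 3.575 1.055 2.179
endloop
endfacet
facet normal 0.689 -0.439 0.576
outer loop
vertex 3.821 0.483 1.449
vertex 3.575 1.055 2.179
vertex 2.249 -0.668 2.452
endloop
endfacet
facet normal -0.375 0.523 0.766
outer loop
vertex 4.198 -3.598 2.517
vertex 4.245 -2.457 1.761
vertex 2.336 -3.961 1.854
endloop
endfacet
facet normal -0.034 -0.833 0.552
outer loop
vertex 2.695 -4.463 1.119
vertex 4.198 -3.598 2.517
vertex 2.336 -3.961 1.854
endloop
endfacet
facet normal -0.374 0.523 0.766
outer loop
vertex 2.336 -3.961 1.854
vertex 4.245 -2.457 1.761
vertex 2.382 -2.82 1.098
endloop
endfacet
facet normal -0.927 -0.181 -0.329
outer loop
vertex 2.382 -2.82 1.098
vertex 2.695 -4.463 1.119
vertex 2.336 -3.961 1.854
endloop
endfacet
facet normal 0.927 0.180 0.330
outer loop
vertex 4.198 -3.598 2.517
vertex 4.604 -2.959 1.026
vertex 4.245 -2.457 1.761
endloop
endfacet
facet normal -0.034 -0.833 0.552
outer loop
vertex 4.558 -4.1 1.782
vertex 4.198 -3.598 2.517
vertex 2.695 -4.463 1.119
endloop
endfacet
facet normal 0.926 0.181 0.330
outer loop
vertex 4.558 -4.1 1.782
vertex 4.604 -2.959 1.026
vertex 4.198 -3.598 2.517
endloop
endfacet
facet normal 0.034 0.833 -0.552
outer loop
vertex 4.245 -2.457 1.761
vertex 4.604 -2.959 1.026
vertex 2.382 -2.82 1.098
endloop
endfacet
facet normal -0.926 -0.181 -0.330
outer loop
vertex 2.742 -3.322 0.363
vertex 2.695 -4.463 1.119
vertex 2.382 -2.82 1.098
endloop
endfacet
facet normal 0.034 0.833 -0.552
outer loop
vertex 2.382 -2.82 1.098
vertex 4.604 -2.959 1.026
vertex 2.742 -3.322 0.363
endloop
endfacet
facet normal 0.374 -0.523 -0.766
outer loop
vertex 2.742 -3.322 0.363
vertex 4.558 -4.1 1.782
vertex 2.695 -4.463 1.119
endloop
endfacet
facet normal 0.375 -0.523 -0.766
outer loop
vertex 4.604 -2.959 1.026
vertex 4.558 -4.1 1.782
vertex 2.742 -3.322 0.363
endloop
endfacet
facet normal -0.781 0.623 -0.053
outer loop
vertex -3.458 1.424 -2.239
vertex -2.527 2.708 -0.863
vertex -3.07 1.854 -2.902
endloop
endfacet
facet normal -0.443 -0.611 -0.656
outer loop
vertex -1.813 0.852 -2.817
vertex -3.458 1.424 -2.239
vertex -3.07 1.854 -2.902
endloop
endfacet
facet normal -0.781 0.622 -0.053
outer loop
vertex -3.07 1.854 -2.902
vertex -2.527 2.708 -0.863
vertex -2.14 3.138 -1.526
endloop
endfacet
facet normal 0.440 0.488 -0.753
outer loop
vertex -2.14 3.138 -1.526
vertex -1.813 0.852 -2.817
vertex -3.07 1.854 -2.902
endloop
endfacet
facet normal -0.440 -0.488 0.754
outer loop
vertex -3.458 1.424 -2.239
vertex -1.27 1.706 -0.778
vertex -2.527 2.708 -0.863
endloop
endfacet
facet normal -0.443 -0.612 -0.655
outer loop
vertex -2.2 0.422 -2.154
vertex -3.458 1.424 -2.239
vertex -1.813 0.852 -2.817
endloop
endfacet
facet normal -0.440 -0.489 0.753
outer loop
vertex -2.2 0.422 -2.154
vertex -1.27 1.706 -0.778
vertex -3.458 1.424 -2.239
endloop
endfacet
facet normal 0.443 0.612 0.655
outer loop
vertex -2.527 2.708 -0.863
vertex -1.27 1.706 -0.778
vertex -2.14 3.138 -1.526
endloop
endfacet
facet normal 0.440 0.488 -0.754
outer loop
vertex -0.882 2.136 -1.441
vertex -1.813 0.852 -2.817
vertex -2.14 3.138 -1.526
endloop
endfacet
facet normal 0.443 0.612 0.656
outer loop
vertex -2.14 3.138 -1.526
vertex -1.27 1.706 -0.778
vertex -0.882 2.136 -1.441
endloop
endfacet
facet normal 0.781 -0.622 0.052
outer loop
vertex -0.882 2.136 -1.441
vertex -2.2 0.422 -2.154
vertex -1.813 0.852 -2.817
endloop
endfacet
facet normal 0.781 -0.623 0.053
outer loop
vertex -1.27 1.706 -0.778
vertex -2.2 0.422 -2.154
vertex -0.882 2.136 -1.441
endloop
endfacet

endsolid


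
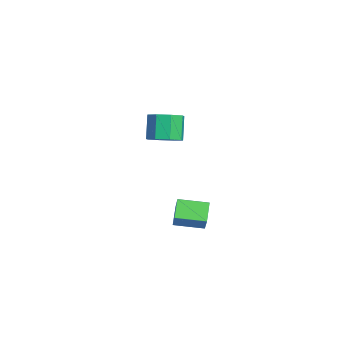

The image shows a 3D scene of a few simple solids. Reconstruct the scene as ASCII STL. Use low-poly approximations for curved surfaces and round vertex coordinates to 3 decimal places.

solid 
facet normal -0.591 0.005 -0.806
outer loop
vertex 1.844 -2.462 -3.506
vertex 2.135 -0.932 -3.71
vertex 2.817 -2.742 -4.221
endloop
endfacet
facet normal -0.185 -0.974 0.129
outer loop
vertex 3.485 -2.748 -3.31
vertex 1.844 -2.462 -3.506
vertex 2.817 -2.742 -4.221
endloop
endfacet
facet normal -0.591 0.005 -0.806
outer loop
vertex 2.817 -2.742 -4.221
vertex 2.135 -0.932 -3.71
vertex 3.108 -1.213 -4.425
endloop
endfacet
facet normal 0.785 -0.226 -0.577
outer loop
vertex 3.108 -1.213 -4.425
vertex 3.485 -2.748 -3.31
vertex 2.817 -2.742 -4.221
endloop
endfacet
facet normal -0.785 0.226 0.577
outer loop
vertex 1.844 -2.462 -3.506
vertex 2.803 -0.938 -2.799
vertex 2.135 -0.932 -3.71
endloop
endfacet
facet normal -0.185 -0.974 0.131
outer loop
vertex 2.512 -2.467 -2.595
vertex 1.844 -2.462 -3.506
vertex 3.485 -2.748 -3.31
endloop
endfacet
facet normal -0.785 0.226 0.577
outer loop
vertex 2.512 -2.467 -2.595
vertex 2.803 -0.938 -2.799
vertex 1.844 -2.462 -3.506
endloop
endfacet
facet normal 0.186 0.974 -0.130
outer loop
vertex 2.135 -0.932 -3.71
vertex 2.803 -0.938 -2.799
vertex 3.108 -1.213 -4.425
endloop
endfacet
facet normal 0.785 -0.226 -0.577
outer loop
vertex 3.776 -1.218 -3.514
vertex 3.485 -2.748 -3.31
vertex 3.108 -1.213 -4.425
endloop
endfacet
facet normal 0.185 0.974 -0.130
outer loop
vertex 3.108 -1.213 -4.425
vertex 2.803 -0.938 -2.799
vertex 3.776 -1.218 -3.514
endloop
endfacet
facet normal 0.591 -0.005 0.806
outer loop
vertex 3.776 -1.218 -3.514
vertex 2.512 -2.467 -2.595
vertex 3.485 -2.748 -3.31
endloop
endfacet
facet normal 0.591 -0.005 0.806
outer loop
vertex 2.803 -0.938 -2.799
vertex 2.512 -2.467 -2.595
vertex 3.776 -1.218 -3.514
endloop
endfacet
facet normal 0.497 -0.111 -0.861
outer loop
vertex -2.121 -2.205 -0.931
vertex -2.968 -2.357 -1.4
vertex -2.425 -1.569 -1.188
endloop
endfacet
facet normal 0.768 0.519 0.376
outer loop
vertex -2.121 -2.205 -0.931
vertex -2.425 -1.569 -1.188
vertex -2.905 -2.03 0.429
endloop
endfacet
facet normal 0.767 0.520 0.376
outer loop
vertex -2.905 -2.03 0.429
vertex -2.425 -1.569 -1.188
vertex -3.21 -1.395 0.172
endloop
endfacet
facet normal -0.497 0.110 0.861
outer loop
vertex -2.905 -2.03 0.429
vertex -3.21 -1.395 0.172
vertex -3.752 -2.183 -0.04
endloop
endfacet
facet normal 0.496 -0.110 -0.861
outer loop
vertex -2.425 -1.569 -1.188
vertex -2.968 -2.357 -1.4
vertex -3.047 -1.395 -1.569
endloop
endfacet
facet normal 0.256 0.966 0.024
outer loop
vertex -2.425 -1.569 -1.188
vertex -3.047 -1.395 -1.569
vertex -3.21 -1.395 0.172
endloop
endfacet
facet normal 0.256 0.966 0.024
outer loop
vertex -3.21 -1.395 0.172
vertex -3.047 -1.395 -1.569
vertex -3.832 -1.221 -0.209
endloop
endfacet
facet normal -0.497 0.110 0.861
outer loop
vertex -3.21 -1.395 0.172
vertex -3.832 -1.221 -0.209
vertex -3.752 -2.183 -0.04
endloop
endfacet
facet normal 0.496 -0.111 -0.861
outer loop
vertex -3.047 -1.395 -1.569
vertex -2.968 -2.357 -1.4
vertex -3.623 -1.785 -1.851
endloop
endfacet
facet normal -0.406 0.847 -0.343
outer loop
vertex -3.047 -1.395 -1.569
vertex -3.623 -1.785 -1.851
vertex -3.832 -1.221 -0.209
endloop
endfacet
facet normal -0.405 0.848 -0.343
outer loop
vertex -3.832 -1.221 -0.209
vertex -3.623 -1.785 -1.851
vertex -4.407 -1.61 -0.491
endloop
endfacet
facet normal -0.497 0.110 0.861
outer loop
vertex -3.832 -1.221 -0.209
vertex -4.407 -1.61 -0.491
vertex -3.752 -2.183 -0.04
endloop
endfacet
facet normal 0.497 -0.110 -0.861
outer loop
vertex -3.623 -1.785 -1.851
vertex -2.968 -2.357 -1.4
vertex -3.815 -2.51 -1.869
endloop
endfacet
facet normal -0.829 0.232 -0.508
outer loop
vertex -3.623 -1.785 -1.851
vertex -3.815 -2.51 -1.869
vertex -4.407 -1.61 -0.491
endloop
endfacet
facet normal -0.829 0.232 -0.508
outer loop
vertex -4.407 -1.61 -0.491
vertex -3.815 -2.51 -1.869
vertex -4.599 -2.335 -0.509
endloop
endfacet
facet normal -0.497 0.110 0.861
outer loop
vertex -4.407 -1.61 -0.491
vertex -4.599 -2.335 -0.509
vertex -3.752 -2.183 -0.04
endloop
endfacet
facet normal 0.497 -0.110 -0.861
outer loop
vertex -3.815 -2.51 -1.869
vertex -2.968 -2.357 -1.4
vertex -3.51 -3.145 -1.612
endloop
endfacet
facet normal -0.767 -0.520 -0.375
outer loop
vertex -3.815 -2.51 -1.869
vertex -3.51 -3.145 -1.612
vertex -4.599 -2.335 -0.509
endloop
endfacet
facet normal -0.767 -0.519 -0.377
outer loop
vertex -4.599 -2.335 -0.509
vertex -3.51 -3.145 -1.612
vertex -4.295 -2.971 -0.252
endloop
endfacet
facet normal -0.497 0.111 0.861
outer loop
vertex -4.599 -2.335 -0.509
vertex -4.295 -2.971 -0.252
vertex -3.752 -2.183 -0.04
endloop
endfacet
facet normal 0.497 -0.110 -0.861
outer loop
vertex -3.51 -3.145 -1.612
vertex -2.968 -2.357 -1.4
vertex -2.888 -3.319 -1.231
endloop
endfacet
facet normal -0.256 -0.966 -0.024
outer loop
vertex -3.51 -3.145 -1.612
vertex -2.888 -3.319 -1.231
vertex -4.295 -2.971 -0.252
endloop
endfacet
facet normal -0.256 -0.966 -0.024
outer loop
vertex -4.295 -2.971 -0.252
vertex -2.888 -3.319 -1.231
vertex -3.673 -3.145 0.129
endloop
endfacet
facet normal -0.496 0.110 0.861
outer loop
vertex -4.295 -2.971 -0.252
vertex -3.673 -3.145 0.129
vertex -3.752 -2.183 -0.04
endloop
endfacet
facet normal 0.497 -0.110 -0.861
outer loop
vertex -2.888 -3.319 -1.231
vertex -2.968 -2.357 -1.4
vertex -2.313 -2.93 -0.949
endloop
endfacet
facet normal 0.405 -0.848 0.342
outer loop
vertex -2.888 -3.319 -1.231
vertex -2.313 -2.93 -0.949
vertex -3.673 -3.145 0.129
endloop
endfacet
facet normal 0.406 -0.847 0.343
outer loop
vertex -3.673 -3.145 0.129
vertex -2.313 -2.93 -0.949
vertex -3.097 -2.755 0.411
endloop
endfacet
facet normal -0.496 0.111 0.861
outer loop
vertex -3.673 -3.145 0.129
vertex -3.097 -2.755 0.411
vertex -3.752 -2.183 -0.04
endloop
endfacet
facet normal 0.497 -0.110 -0.861
outer loop
vertex -2.313 -2.93 -0.949
vertex -2.968 -2.357 -1.4
vertex -2.121 -2.205 -0.931
endloop
endfacet
facet normal 0.829 -0.232 0.508
outer loop
vertex -2.313 -2.93 -0.949
vertex -2.121 -2.205 -0.931
vertex -3.097 -2.755 0.411
endloop
endfacet
facet normal 0.829 -0.232 0.508
outer loop
vertex -3.097 -2.755 0.411
vertex -2.121 -2.205 -0.931
vertex -2.905 -2.03 0.429
endloop
endfacet
facet normal -0.497 0.110 0.861
outer loop
vertex -3.097 -2.755 0.411
vertex -2.905 -2.03 0.429
vertex -3.752 -2.183 -0.04
endloop
endfacet

endsolid


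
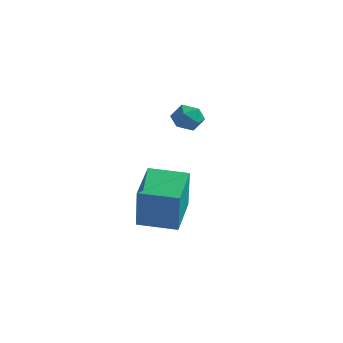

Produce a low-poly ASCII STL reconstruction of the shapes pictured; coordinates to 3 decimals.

solid 
facet normal -0.892 -0.443 0.093
outer loop
vertex -1.325 -1.797 2.287
vertex -1.952 -0.423 2.815
vertex -1.718 -1.348 0.653
endloop
endfacet
facet normal 0.392 -0.859 -0.330
outer loop
vertex -0.488 -0.737 0.525
vertex -1.325 -1.797 2.287
vertex -1.718 -1.348 0.653
endloop
endfacet
facet normal -0.892 -0.443 0.093
outer loop
vertex -1.718 -1.348 0.653
vertex -1.952 -0.423 2.815
vertex -2.346 0.026 1.181
endloop
endfacet
facet normal -0.226 0.258 -0.939
outer loop
vertex -2.346 0.026 1.181
vertex -0.488 -0.737 0.525
vertex -1.718 -1.348 0.653
endloop
endfacet
facet normal 0.226 -0.258 0.939
outer loop
vertex -1.325 -1.797 2.287
vertex -0.722 0.188 2.687
vertex -1.952 -0.423 2.815
endloop
endfacet
facet normal 0.392 -0.859 -0.330
outer loop
vertex -0.094 -1.186 2.159
vertex -1.325 -1.797 2.287
vertex -0.488 -0.737 0.525
endloop
endfacet
facet normal 0.226 -0.258 0.939
outer loop
vertex -0.094 -1.186 2.159
vertex -0.722 0.188 2.687
vertex -1.325 -1.797 2.287
endloop
endfacet
facet normal -0.392 0.859 0.330
outer loop
vertex -1.952 -0.423 2.815
vertex -0.722 0.188 2.687
vertex -2.346 0.026 1.181
endloop
endfacet
facet normal -0.226 0.258 -0.939
outer loop
vertex -1.115 0.637 1.053
vertex -0.488 -0.737 0.525
vertex -2.346 0.026 1.181
endloop
endfacet
facet normal -0.392 0.859 0.330
outer loop
vertex -2.346 0.026 1.181
vertex -0.722 0.188 2.687
vertex -1.115 0.637 1.053
endloop
endfacet
facet normal 0.892 0.443 -0.093
outer loop
vertex -1.115 0.637 1.053
vertex -0.094 -1.186 2.159
vertex -0.488 -0.737 0.525
endloop
endfacet
facet normal 0.892 0.443 -0.093
outer loop
vertex -0.722 0.188 2.687
vertex -0.094 -1.186 2.159
vertex -1.115 0.637 1.053
endloop
endfacet
facet normal -0.601 0.467 0.649
outer loop
vertex -3.118 3.718 4.145
vertex -3.616 3.376 3.93
vertex -3.262 3.155 4.417
endloop
endfacet
facet normal 0.061 0.422 0.905
outer loop
vertex -3.118 3.718 4.145
vertex -3.262 3.155 4.417
vertex -2.65 3.309 4.304
endloop
endfacet
facet normal 0.499 0.744 0.444
outer loop
vertex -3.118 3.718 4.145
vertex -2.65 3.309 4.304
vertex -2.625 3.625 3.746
endloop
endfacet
facet normal 0.106 0.989 -0.099
outer loop
vertex -3.118 3.718 4.145
vertex -2.625 3.625 3.746
vertex -3.222 3.666 3.515
endloop
endfacet
facet normal -0.574 0.819 0.027
outer loop
vertex -3.118 3.718 4.145
vertex -3.222 3.666 3.515
vertex -3.616 3.376 3.93
endloop
endfacet
facet normal 0.240 -0.270 0.932
outer loop
vertex -2.65 3.309 4.304
vertex -3.262 3.155 4.417
vertex -2.858 2.714 4.185
endloop
endfacet
facet normal -0.833 -0.196 0.517
outer loop
vertex -3.262 3.155 4.417
vertex -3.616 3.376 3.93
vertex -3.455 2.755 3.954
endloop
endfacet
facet normal -0.789 0.373 -0.488
outer loop
vertex -3.616 3.376 3.93
vertex -3.222 3.666 3.515
vertex -3.43 3.071 3.396
endloop
endfacet
facet normal 0.313 0.650 -0.692
outer loop
vertex -3.222 3.666 3.515
vertex -2.625 3.625 3.746
vertex -2.818 3.225 3.283
endloop
endfacet
facet normal 0.949 0.253 0.186
outer loop
vertex -2.625 3.625 3.746
vertex -2.65 3.309 4.304
vertex -2.464 3.004 3.77
endloop
endfacet
facet normal -0.106 -0.989 0.099
outer loop
vertex -2.962 2.662 3.555
vertex -2.858 2.714 4.185
vertex -3.455 2.755 3.954
endloop
endfacet
facet normal -0.499 -0.744 -0.444
outer loop
vertex -2.962 2.662 3.555
vertex -3.455 2.755 3.954
vertex -3.43 3.071 3.396
endloop
endfacet
facet normal -0.061 -0.422 -0.905
outer loop
vertex -2.962 2.662 3.555
vertex -3.43 3.071 3.396
vertex -2.818 3.225 3.283
endloop
endfacet
facet normal 0.601 -0.467 -0.649
outer loop
vertex -2.962 2.662 3.555
vertex -2.818 3.225 3.283
vertex -2.464 3.004 3.77
endloop
endfacet
facet normal 0.574 -0.819 -0.027
outer loop
vertex -2.962 2.662 3.555
vertex -2.464 3.004 3.77
vertex -2.858 2.714 4.185
endloop
endfacet
facet normal -0.313 -0.650 0.692
outer loop
vertex -3.455 2.755 3.954
vertex -2.858 2.714 4.185
vertex -3.262 3.155 4.417
endloop
endfacet
facet normal -0.949 -0.253 -0.186
outer loop
vertex -3.43 3.071 3.396
vertex -3.455 2.755 3.954
vertex -3.616 3.376 3.93
endloop
endfacet
facet normal -0.240 0.270 -0.932
outer loop
vertex -2.818 3.225 3.283
vertex -3.43 3.071 3.396
vertex -3.222 3.666 3.515
endloop
endfacet
facet normal 0.833 0.196 -0.517
outer loop
vertex -2.464 3.004 3.77
vertex -2.818 3.225 3.283
vertex -2.625 3.625 3.746
endloop
endfacet
facet normal 0.789 -0.373 0.488
outer loop
vertex -2.858 2.714 4.185
vertex -2.464 3.004 3.77
vertex -2.65 3.309 4.304
endloop
endfacet

endsolid


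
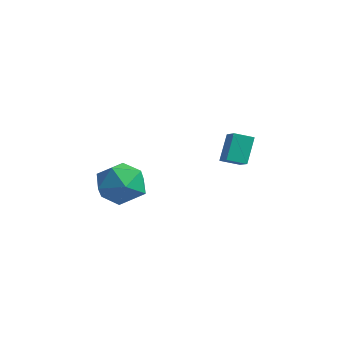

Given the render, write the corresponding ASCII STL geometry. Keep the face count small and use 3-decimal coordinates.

solid 
facet normal -0.526 0.835 0.165
outer loop
vertex -0.76 -2.193 -2.015
vertex -1.797 -2.79 -2.3
vertex -1.399 -2.769 -1.136
endloop
endfacet
facet normal 0.057 0.816 0.576
outer loop
vertex -0.76 -2.193 -2.015
vertex -1.399 -2.769 -1.136
vertex -0.171 -2.843 -1.153
endloop
endfacet
facet normal 0.627 0.765 0.148
outer loop
vertex -0.76 -2.193 -2.015
vertex -0.171 -2.843 -1.153
vertex 0.19 -2.911 -2.327
endloop
endfacet
facet normal 0.396 0.753 -0.526
outer loop
vertex -0.76 -2.193 -2.015
vertex 0.19 -2.911 -2.327
vertex -0.815 -2.878 -3.036
endloop
endfacet
facet normal -0.316 0.796 -0.517
outer loop
vertex -0.76 -2.193 -2.015
vertex -0.815 -2.878 -3.036
vertex -1.797 -2.79 -2.3
endloop
endfacet
facet normal 0.027 0.225 0.974
outer loop
vertex -0.171 -2.843 -1.153
vertex -1.399 -2.769 -1.136
vertex -0.845 -3.842 -0.904
endloop
endfacet
facet normal -0.916 0.256 0.309
outer loop
vertex -1.399 -2.769 -1.136
vertex -1.797 -2.79 -2.3
vertex -1.85 -3.809 -1.613
endloop
endfacet
facet normal -0.578 0.192 -0.794
outer loop
vertex -1.797 -2.79 -2.3
vertex -0.815 -2.878 -3.036
vertex -1.489 -3.877 -2.787
endloop
endfacet
facet normal 0.575 0.122 -0.809
outer loop
vertex -0.815 -2.878 -3.036
vertex 0.19 -2.911 -2.327
vertex -0.261 -3.951 -2.804
endloop
endfacet
facet normal 0.948 0.142 0.283
outer loop
vertex 0.19 -2.911 -2.327
vertex -0.171 -2.843 -1.153
vertex 0.137 -3.93 -1.64
endloop
endfacet
facet normal -0.396 -0.753 0.526
outer loop
vertex -0.9 -4.527 -1.925
vertex -0.845 -3.842 -0.904
vertex -1.85 -3.809 -1.613
endloop
endfacet
facet normal -0.627 -0.765 -0.148
outer loop
vertex -0.9 -4.527 -1.925
vertex -1.85 -3.809 -1.613
vertex -1.489 -3.877 -2.787
endloop
endfacet
facet normal -0.057 -0.816 -0.576
outer loop
vertex -0.9 -4.527 -1.925
vertex -1.489 -3.877 -2.787
vertex -0.261 -3.951 -2.804
endloop
endfacet
facet normal 0.526 -0.835 -0.165
outer loop
vertex -0.9 -4.527 -1.925
vertex -0.261 -3.951 -2.804
vertex 0.137 -3.93 -1.64
endloop
endfacet
facet normal 0.316 -0.796 0.517
outer loop
vertex -0.9 -4.527 -1.925
vertex 0.137 -3.93 -1.64
vertex -0.845 -3.842 -0.904
endloop
endfacet
facet normal -0.575 -0.122 0.809
outer loop
vertex -1.85 -3.809 -1.613
vertex -0.845 -3.842 -0.904
vertex -1.399 -2.769 -1.136
endloop
endfacet
facet normal -0.948 -0.142 -0.283
outer loop
vertex -1.489 -3.877 -2.787
vertex -1.85 -3.809 -1.613
vertex -1.797 -2.79 -2.3
endloop
endfacet
facet normal -0.027 -0.225 -0.974
outer loop
vertex -0.261 -3.951 -2.804
vertex -1.489 -3.877 -2.787
vertex -0.815 -2.878 -3.036
endloop
endfacet
facet normal 0.916 -0.256 -0.309
outer loop
vertex 0.137 -3.93 -1.64
vertex -0.261 -3.951 -2.804
vertex 0.19 -2.911 -2.327
endloop
endfacet
facet normal 0.578 -0.192 0.794
outer loop
vertex -0.845 -3.842 -0.904
vertex 0.137 -3.93 -1.64
vertex -0.171 -2.843 -1.153
endloop
endfacet
facet normal -0.811 0.392 -0.434
outer loop
vertex 0.108 1.742 -0.297
vertex 0.608 2.458 -0.585
vertex 0.424 1.021 -1.539
endloop
endfacet
facet normal -0.544 -0.779 0.314
outer loop
vertex 1.292 0.602 -1.075
vertex 0.108 1.742 -0.297
vertex 0.424 1.021 -1.539
endloop
endfacet
facet normal -0.812 0.392 -0.434
outer loop
vertex 0.424 1.021 -1.539
vertex 0.608 2.458 -0.585
vertex 0.924 1.738 -1.827
endloop
endfacet
facet normal 0.215 -0.490 -0.845
outer loop
vertex 0.924 1.738 -1.827
vertex 1.292 0.602 -1.075
vertex 0.424 1.021 -1.539
endloop
endfacet
facet normal -0.215 0.490 0.845
outer loop
vertex 0.108 1.742 -0.297
vertex 1.476 2.039 -0.121
vertex 0.608 2.458 -0.585
endloop
endfacet
facet normal -0.544 -0.779 0.313
outer loop
vertex 0.976 1.322 0.167
vertex 0.108 1.742 -0.297
vertex 1.292 0.602 -1.075
endloop
endfacet
facet normal -0.215 0.489 0.845
outer loop
vertex 0.976 1.322 0.167
vertex 1.476 2.039 -0.121
vertex 0.108 1.742 -0.297
endloop
endfacet
facet normal 0.543 0.779 -0.313
outer loop
vertex 0.608 2.458 -0.585
vertex 1.476 2.039 -0.121
vertex 0.924 1.738 -1.827
endloop
endfacet
facet normal 0.215 -0.490 -0.845
outer loop
vertex 1.792 1.318 -1.363
vertex 1.292 0.602 -1.075
vertex 0.924 1.738 -1.827
endloop
endfacet
facet normal 0.544 0.778 -0.313
outer loop
vertex 0.924 1.738 -1.827
vertex 1.476 2.039 -0.121
vertex 1.792 1.318 -1.363
endloop
endfacet
facet normal 0.811 -0.392 0.434
outer loop
vertex 1.792 1.318 -1.363
vertex 0.976 1.322 0.167
vertex 1.292 0.602 -1.075
endloop
endfacet
facet normal 0.811 -0.392 0.434
outer loop
vertex 1.476 2.039 -0.121
vertex 0.976 1.322 0.167
vertex 1.792 1.318 -1.363
endloop
endfacet

endsolid


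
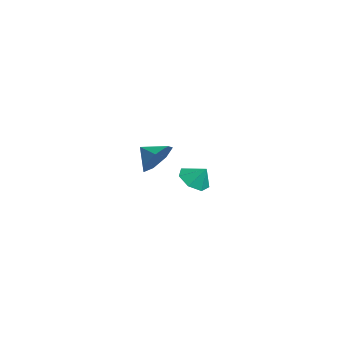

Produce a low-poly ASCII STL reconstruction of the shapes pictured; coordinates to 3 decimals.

solid 
facet normal -0.448 -0.459 -0.768
outer loop
vertex -3.092 2.718 -1.892
vertex -3.9 3.294 -1.765
vertex -3.096 3.463 -2.335
endloop
endfacet
facet normal 0.981 0.103 0.165
outer loop
vertex -3.092 2.718 -1.892
vertex -3.096 3.463 -2.335
vertex -3.38 3.826 -0.875
endloop
endfacet
facet normal -0.448 -0.459 -0.767
outer loop
vertex -3.096 3.463 -2.335
vertex -3.9 3.294 -1.765
vertex -3.705 4.082 -2.35
endloop
endfacet
facet normal 0.713 0.700 -0.035
outer loop
vertex -3.096 3.463 -2.335
vertex -3.705 4.082 -2.35
vertex -3.38 3.826 -0.875
endloop
endfacet
facet normal -0.448 -0.459 -0.767
outer loop
vertex -3.705 4.082 -2.35
vertex -3.9 3.294 -1.765
vertex -4.46 4.107 -1.924
endloop
endfacet
facet normal 0.115 0.983 0.145
outer loop
vertex -3.705 4.082 -2.35
vertex -4.46 4.107 -1.924
vertex -3.38 3.826 -0.875
endloop
endfacet
facet normal -0.448 -0.459 -0.767
outer loop
vertex -4.46 4.107 -1.924
vertex -3.9 3.294 -1.765
vertex -4.794 3.52 -1.378
endloop
endfacet
facet normal -0.362 0.737 0.571
outer loop
vertex -4.46 4.107 -1.924
vertex -4.794 3.52 -1.378
vertex -3.38 3.826 -0.875
endloop
endfacet
facet normal -0.448 -0.459 -0.767
outer loop
vertex -4.794 3.52 -1.378
vertex -3.9 3.294 -1.765
vertex -4.454 2.763 -1.124
endloop
endfacet
facet normal -0.360 0.148 0.921
outer loop
vertex -4.794 3.52 -1.378
vertex -4.454 2.763 -1.124
vertex -3.38 3.826 -0.875
endloop
endfacet
facet normal -0.448 -0.458 -0.767
outer loop
vertex -4.454 2.763 -1.124
vertex -3.9 3.294 -1.765
vertex -3.697 2.406 -1.353
endloop
endfacet
facet normal 0.121 -0.341 0.932
outer loop
vertex -4.454 2.763 -1.124
vertex -3.697 2.406 -1.353
vertex -3.38 3.826 -0.875
endloop
endfacet
facet normal -0.448 -0.459 -0.768
outer loop
vertex -3.697 2.406 -1.353
vertex -3.9 3.294 -1.765
vertex -3.092 2.718 -1.892
endloop
endfacet
facet normal 0.717 -0.361 0.596
outer loop
vertex -3.697 2.406 -1.353
vertex -3.092 2.718 -1.892
vertex -3.38 3.826 -0.875
endloop
endfacet
facet normal 0.638 0.576 -0.511
outer loop
vertex 3.657 -1.031 3.201
vertex 2.85 -0.676 2.593
vertex 3.221 -0.272 3.512
endloop
endfacet
facet normal 0.062 -0.348 0.936
outer loop
vertex 3.657 -1.031 3.201
vertex 3.221 -0.272 3.512
vertex 2.11 -1.344 3.187
endloop
endfacet
facet normal 0.639 0.575 -0.511
outer loop
vertex 3.221 -0.272 3.512
vertex 2.85 -0.676 2.593
vertex 2.507 0.183 3.131
endloop
endfacet
facet normal -0.397 0.137 0.908
outer loop
vertex 3.221 -0.272 3.512
vertex 2.507 0.183 3.131
vertex 2.11 -1.344 3.187
endloop
endfacet
facet normal 0.638 0.575 -0.512
outer loop
vertex 2.507 0.183 3.131
vertex 2.85 -0.676 2.593
vertex 2.051 -0.01 2.345
endloop
endfacet
facet normal -0.864 0.241 0.442
outer loop
vertex 2.507 0.183 3.131
vertex 2.051 -0.01 2.345
vertex 2.11 -1.344 3.187
endloop
endfacet
facet normal 0.638 0.575 -0.512
outer loop
vertex 2.051 -0.01 2.345
vertex 2.85 -0.676 2.593
vertex 2.197 -0.705 1.746
endloop
endfacet
facet normal -0.988 -0.113 -0.110
outer loop
vertex 2.051 -0.01 2.345
vertex 2.197 -0.705 1.746
vertex 2.11 -1.344 3.187
endloop
endfacet
facet normal 0.638 0.575 -0.512
outer loop
vertex 2.197 -0.705 1.746
vertex 2.85 -0.676 2.593
vertex 2.835 -1.378 1.785
endloop
endfacet
facet normal -0.675 -0.659 -0.333
outer loop
vertex 2.197 -0.705 1.746
vertex 2.835 -1.378 1.785
vertex 2.11 -1.344 3.187
endloop
endfacet
facet normal 0.639 0.575 -0.511
outer loop
vertex 2.835 -1.378 1.785
vertex 2.85 -0.676 2.593
vertex 3.484 -1.523 2.433
endloop
endfacet
facet normal -0.161 -0.985 -0.059
outer loop
vertex 2.835 -1.378 1.785
vertex 3.484 -1.523 2.433
vertex 2.11 -1.344 3.187
endloop
endfacet
facet normal 0.639 0.575 -0.512
outer loop
vertex 3.484 -1.523 2.433
vertex 2.85 -0.676 2.593
vertex 3.657 -1.031 3.201
endloop
endfacet
facet normal 0.167 -0.847 0.505
outer loop
vertex 3.484 -1.523 2.433
vertex 3.657 -1.031 3.201
vertex 2.11 -1.344 3.187
endloop
endfacet

endsolid


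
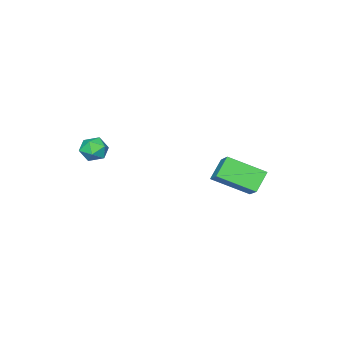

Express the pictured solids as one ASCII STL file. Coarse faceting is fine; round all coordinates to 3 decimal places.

solid 
facet normal -0.509 0.746 -0.430
outer loop
vertex -0.635 3.706 -3.15
vertex 0.268 3.82 -4.022
vertex -1.336 2.736 -4.003
endloop
endfacet
facet normal -0.717 -0.090 0.692
outer loop
vertex -0.288 1.2 -3.118
vertex -0.635 3.706 -3.15
vertex -1.336 2.736 -4.003
endloop
endfacet
facet normal -0.509 0.746 -0.429
outer loop
vertex -1.336 2.736 -4.003
vertex 0.268 3.82 -4.022
vertex -0.434 2.85 -4.875
endloop
endfacet
facet normal -0.477 -0.660 -0.580
outer loop
vertex -0.434 2.85 -4.875
vertex -0.288 1.2 -3.118
vertex -1.336 2.736 -4.003
endloop
endfacet
facet normal 0.477 0.660 0.580
outer loop
vertex -0.635 3.706 -3.15
vertex 1.316 2.284 -3.137
vertex 0.268 3.82 -4.022
endloop
endfacet
facet normal -0.716 -0.090 0.692
outer loop
vertex 0.414 2.17 -2.265
vertex -0.635 3.706 -3.15
vertex -0.288 1.2 -3.118
endloop
endfacet
facet normal 0.477 0.660 0.580
outer loop
vertex 0.414 2.17 -2.265
vertex 1.316 2.284 -3.137
vertex -0.635 3.706 -3.15
endloop
endfacet
facet normal 0.716 0.090 -0.692
outer loop
vertex 0.268 3.82 -4.022
vertex 1.316 2.284 -3.137
vertex -0.434 2.85 -4.875
endloop
endfacet
facet normal -0.477 -0.660 -0.580
outer loop
vertex 0.615 1.314 -3.99
vertex -0.288 1.2 -3.118
vertex -0.434 2.85 -4.875
endloop
endfacet
facet normal 0.716 0.091 -0.692
outer loop
vertex -0.434 2.85 -4.875
vertex 1.316 2.284 -3.137
vertex 0.615 1.314 -3.99
endloop
endfacet
facet normal 0.509 -0.746 0.429
outer loop
vertex 0.615 1.314 -3.99
vertex 0.414 2.17 -2.265
vertex -0.288 1.2 -3.118
endloop
endfacet
facet normal 0.509 -0.746 0.429
outer loop
vertex 1.316 2.284 -3.137
vertex 0.414 2.17 -2.265
vertex 0.615 1.314 -3.99
endloop
endfacet
facet normal -0.678 0.508 0.531
outer loop
vertex 2.865 -3.029 -2.569
vertex 3.096 -3.396 -1.923
vertex 3.434 -2.727 -2.132
endloop
endfacet
facet normal -0.452 0.892 -0.028
outer loop
vertex 2.865 -3.029 -2.569
vertex 3.434 -2.727 -2.132
vertex 3.494 -2.721 -2.908
endloop
endfacet
facet normal -0.588 0.518 -0.621
outer loop
vertex 2.865 -3.029 -2.569
vertex 3.494 -2.721 -2.908
vertex 3.193 -3.386 -3.178
endloop
endfacet
facet normal -0.899 -0.095 -0.428
outer loop
vertex 2.865 -3.029 -2.569
vertex 3.193 -3.386 -3.178
vertex 2.947 -3.803 -2.569
endloop
endfacet
facet normal -0.954 -0.101 0.284
outer loop
vertex 2.865 -3.029 -2.569
vertex 2.947 -3.803 -2.569
vertex 3.096 -3.396 -1.923
endloop
endfacet
facet normal 0.256 0.966 0.027
outer loop
vertex 3.494 -2.721 -2.908
vertex 3.434 -2.727 -2.132
vertex 4.113 -2.897 -2.471
endloop
endfacet
facet normal -0.111 0.347 0.931
outer loop
vertex 3.434 -2.727 -2.132
vertex 3.096 -3.396 -1.923
vertex 3.867 -3.314 -1.862
endloop
endfacet
facet normal -0.557 -0.639 0.531
outer loop
vertex 3.096 -3.396 -1.923
vertex 2.947 -3.803 -2.569
vertex 3.566 -3.979 -2.132
endloop
endfacet
facet normal -0.467 -0.630 -0.620
outer loop
vertex 2.947 -3.803 -2.569
vertex 3.193 -3.386 -3.178
vertex 3.626 -3.973 -2.908
endloop
endfacet
facet normal 0.035 0.362 -0.931
outer loop
vertex 3.193 -3.386 -3.178
vertex 3.494 -2.721 -2.908
vertex 3.964 -3.304 -3.117
endloop
endfacet
facet normal 0.899 0.095 0.428
outer loop
vertex 4.195 -3.671 -2.471
vertex 4.113 -2.897 -2.471
vertex 3.867 -3.314 -1.862
endloop
endfacet
facet normal 0.588 -0.518 0.621
outer loop
vertex 4.195 -3.671 -2.471
vertex 3.867 -3.314 -1.862
vertex 3.566 -3.979 -2.132
endloop
endfacet
facet normal 0.452 -0.892 0.028
outer loop
vertex 4.195 -3.671 -2.471
vertex 3.566 -3.979 -2.132
vertex 3.626 -3.973 -2.908
endloop
endfacet
facet normal 0.678 -0.508 -0.531
outer loop
vertex 4.195 -3.671 -2.471
vertex 3.626 -3.973 -2.908
vertex 3.964 -3.304 -3.117
endloop
endfacet
facet normal 0.954 0.101 -0.284
outer loop
vertex 4.195 -3.671 -2.471
vertex 3.964 -3.304 -3.117
vertex 4.113 -2.897 -2.471
endloop
endfacet
facet normal 0.467 0.630 0.620
outer loop
vertex 3.867 -3.314 -1.862
vertex 4.113 -2.897 -2.471
vertex 3.434 -2.727 -2.132
endloop
endfacet
facet normal -0.035 -0.362 0.931
outer loop
vertex 3.566 -3.979 -2.132
vertex 3.867 -3.314 -1.862
vertex 3.096 -3.396 -1.923
endloop
endfacet
facet normal -0.256 -0.966 -0.027
outer loop
vertex 3.626 -3.973 -2.908
vertex 3.566 -3.979 -2.132
vertex 2.947 -3.803 -2.569
endloop
endfacet
facet normal 0.111 -0.347 -0.931
outer loop
vertex 3.964 -3.304 -3.117
vertex 3.626 -3.973 -2.908
vertex 3.193 -3.386 -3.178
endloop
endfacet
facet normal 0.557 0.639 -0.531
outer loop
vertex 4.113 -2.897 -2.471
vertex 3.964 -3.304 -3.117
vertex 3.494 -2.721 -2.908
endloop
endfacet

endsolid


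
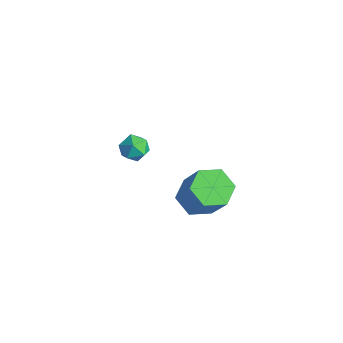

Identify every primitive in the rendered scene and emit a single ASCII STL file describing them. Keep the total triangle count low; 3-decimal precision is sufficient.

solid 
facet normal 0.037 0.987 0.158
outer loop
vertex -1.677 0.607 -0.674
vertex -2.394 0.574 -0.3
vertex -1.711 0.48 0.125
endloop
endfacet
facet normal 0.693 0.706 0.142
outer loop
vertex -1.677 0.607 -0.674
vertex -1.711 0.48 0.125
vertex -1.19 0.06 -0.33
endloop
endfacet
facet normal 0.781 0.388 -0.489
outer loop
vertex -1.677 0.607 -0.674
vertex -1.19 0.06 -0.33
vertex -1.55 -0.106 -1.036
endloop
endfacet
facet normal 0.179 0.471 -0.864
outer loop
vertex -1.677 0.607 -0.674
vertex -1.55 -0.106 -1.036
vertex -2.295 0.212 -1.017
endloop
endfacet
facet normal -0.280 0.841 -0.463
outer loop
vertex -1.677 0.607 -0.674
vertex -2.295 0.212 -1.017
vertex -2.394 0.574 -0.3
endloop
endfacet
facet normal 0.733 0.206 0.649
outer loop
vertex -1.19 0.06 -0.33
vertex -1.711 0.48 0.125
vertex -1.605 -0.312 0.257
endloop
endfacet
facet normal -0.330 0.660 0.676
outer loop
vertex -1.711 0.48 0.125
vertex -2.394 0.574 -0.3
vertex -2.35 0.006 0.276
endloop
endfacet
facet normal -0.845 0.422 -0.330
outer loop
vertex -2.394 0.574 -0.3
vertex -2.295 0.212 -1.017
vertex -2.71 -0.16 -0.43
endloop
endfacet
facet normal -0.100 -0.177 -0.979
outer loop
vertex -2.295 0.212 -1.017
vertex -1.55 -0.106 -1.036
vertex -2.189 -0.58 -0.885
endloop
endfacet
facet normal 0.874 -0.310 -0.373
outer loop
vertex -1.55 -0.106 -1.036
vertex -1.19 0.06 -0.33
vertex -1.506 -0.674 -0.46
endloop
endfacet
facet normal -0.179 -0.471 0.864
outer loop
vertex -2.223 -0.707 -0.086
vertex -1.605 -0.312 0.257
vertex -2.35 0.006 0.276
endloop
endfacet
facet normal -0.781 -0.388 0.489
outer loop
vertex -2.223 -0.707 -0.086
vertex -2.35 0.006 0.276
vertex -2.71 -0.16 -0.43
endloop
endfacet
facet normal -0.693 -0.706 -0.142
outer loop
vertex -2.223 -0.707 -0.086
vertex -2.71 -0.16 -0.43
vertex -2.189 -0.58 -0.885
endloop
endfacet
facet normal -0.037 -0.987 -0.158
outer loop
vertex -2.223 -0.707 -0.086
vertex -2.189 -0.58 -0.885
vertex -1.506 -0.674 -0.46
endloop
endfacet
facet normal 0.280 -0.841 0.463
outer loop
vertex -2.223 -0.707 -0.086
vertex -1.506 -0.674 -0.46
vertex -1.605 -0.312 0.257
endloop
endfacet
facet normal 0.100 0.177 0.979
outer loop
vertex -2.35 0.006 0.276
vertex -1.605 -0.312 0.257
vertex -1.711 0.48 0.125
endloop
endfacet
facet normal -0.874 0.310 0.373
outer loop
vertex -2.71 -0.16 -0.43
vertex -2.35 0.006 0.276
vertex -2.394 0.574 -0.3
endloop
endfacet
facet normal -0.733 -0.206 -0.649
outer loop
vertex -2.189 -0.58 -0.885
vertex -2.71 -0.16 -0.43
vertex -2.295 0.212 -1.017
endloop
endfacet
facet normal 0.330 -0.660 -0.676
outer loop
vertex -1.506 -0.674 -0.46
vertex -2.189 -0.58 -0.885
vertex -1.55 -0.106 -1.036
endloop
endfacet
facet normal 0.845 -0.422 0.330
outer loop
vertex -1.605 -0.312 0.257
vertex -1.506 -0.674 -0.46
vertex -1.19 0.06 -0.33
endloop
endfacet
facet normal -0.559 -0.000 -0.829
outer loop
vertex 3.258 -0.278 -0.626
vertex 2.691 0.519 -0.244
vertex 3.547 0.713 -0.821
endloop
endfacet
facet normal 0.783 -0.332 -0.527
outer loop
vertex 3.258 -0.278 -0.626
vertex 3.547 0.713 -0.821
vertex 4.476 -0.276 1.182
endloop
endfacet
facet normal 0.783 -0.332 -0.527
outer loop
vertex 4.476 -0.276 1.182
vertex 3.547 0.713 -0.821
vertex 4.765 0.715 0.987
endloop
endfacet
facet normal 0.559 0.000 0.829
outer loop
vertex 4.476 -0.276 1.182
vertex 4.765 0.715 0.987
vertex 3.909 0.521 1.564
endloop
endfacet
facet normal -0.559 -0.001 -0.829
outer loop
vertex 3.547 0.713 -0.821
vertex 2.691 0.519 -0.244
vertex 2.979 1.51 -0.439
endloop
endfacet
facet normal 0.629 0.652 -0.424
outer loop
vertex 3.547 0.713 -0.821
vertex 2.979 1.51 -0.439
vertex 4.765 0.715 0.987
endloop
endfacet
facet normal 0.629 0.652 -0.424
outer loop
vertex 4.765 0.715 0.987
vertex 2.979 1.51 -0.439
vertex 4.197 1.511 1.369
endloop
endfacet
facet normal 0.559 0.001 0.829
outer loop
vertex 4.765 0.715 0.987
vertex 4.197 1.511 1.369
vertex 3.909 0.521 1.564
endloop
endfacet
facet normal -0.559 -0.001 -0.829
outer loop
vertex 2.979 1.51 -0.439
vertex 2.691 0.519 -0.244
vertex 2.124 1.316 0.138
endloop
endfacet
facet normal -0.154 0.983 0.103
outer loop
vertex 2.979 1.51 -0.439
vertex 2.124 1.316 0.138
vertex 4.197 1.511 1.369
endloop
endfacet
facet normal -0.153 0.983 0.102
outer loop
vertex 4.197 1.511 1.369
vertex 2.124 1.316 0.138
vertex 3.342 1.318 1.946
endloop
endfacet
facet normal 0.559 0.001 0.829
outer loop
vertex 4.197 1.511 1.369
vertex 3.342 1.318 1.946
vertex 3.909 0.521 1.564
endloop
endfacet
facet normal -0.559 -0.000 -0.829
outer loop
vertex 2.124 1.316 0.138
vertex 2.691 0.519 -0.244
vertex 1.835 0.325 0.333
endloop
endfacet
facet normal -0.783 0.332 0.527
outer loop
vertex 2.124 1.316 0.138
vertex 1.835 0.325 0.333
vertex 3.342 1.318 1.946
endloop
endfacet
facet normal -0.783 0.332 0.527
outer loop
vertex 3.342 1.318 1.946
vertex 1.835 0.325 0.333
vertex 3.053 0.327 2.141
endloop
endfacet
facet normal 0.559 0.000 0.829
outer loop
vertex 3.342 1.318 1.946
vertex 3.053 0.327 2.141
vertex 3.909 0.521 1.564
endloop
endfacet
facet normal -0.559 -0.001 -0.829
outer loop
vertex 1.835 0.325 0.333
vertex 2.691 0.519 -0.244
vertex 2.403 -0.471 -0.049
endloop
endfacet
facet normal -0.628 -0.652 0.424
outer loop
vertex 1.835 0.325 0.333
vertex 2.403 -0.471 -0.049
vertex 3.053 0.327 2.141
endloop
endfacet
facet normal -0.629 -0.652 0.424
outer loop
vertex 3.053 0.327 2.141
vertex 2.403 -0.471 -0.049
vertex 3.621 -0.47 1.759
endloop
endfacet
facet normal 0.559 0.001 0.829
outer loop
vertex 3.053 0.327 2.141
vertex 3.621 -0.47 1.759
vertex 3.909 0.521 1.564
endloop
endfacet
facet normal -0.559 -0.001 -0.829
outer loop
vertex 2.403 -0.471 -0.049
vertex 2.691 0.519 -0.244
vertex 3.258 -0.278 -0.626
endloop
endfacet
facet normal 0.153 -0.983 -0.102
outer loop
vertex 2.403 -0.471 -0.049
vertex 3.258 -0.278 -0.626
vertex 3.621 -0.47 1.759
endloop
endfacet
facet normal 0.154 -0.983 -0.103
outer loop
vertex 3.621 -0.47 1.759
vertex 3.258 -0.278 -0.626
vertex 4.476 -0.276 1.182
endloop
endfacet
facet normal 0.559 0.001 0.829
outer loop
vertex 3.621 -0.47 1.759
vertex 4.476 -0.276 1.182
vertex 3.909 0.521 1.564
endloop
endfacet

endsolid
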